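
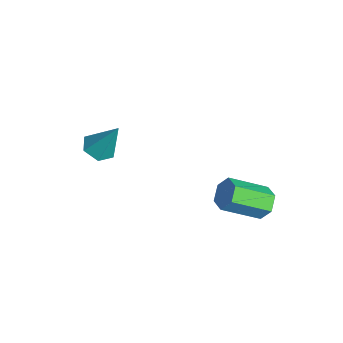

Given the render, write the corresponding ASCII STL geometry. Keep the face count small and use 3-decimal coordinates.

solid 
facet normal 0.018 0.850 -0.527
outer loop
vertex 3.199 1.353 -0.644
vertex 2.717 1.613 -0.241
vertex 3.373 1.697 -0.083
endloop
endfacet
facet normal 0.967 -0.150 -0.208
outer loop
vertex 3.199 1.353 -0.644
vertex 3.373 1.697 -0.083
vertex 3.166 -0.134 0.279
endloop
endfacet
facet normal 0.967 -0.150 -0.206
outer loop
vertex 3.166 -0.134 0.279
vertex 3.373 1.697 -0.083
vertex 3.339 0.21 0.839
endloop
endfacet
facet normal -0.020 -0.849 0.528
outer loop
vertex 3.166 -0.134 0.279
vertex 3.339 0.21 0.839
vertex 2.683 0.127 0.681
endloop
endfacet
facet normal 0.018 0.849 -0.527
outer loop
vertex 3.373 1.697 -0.083
vertex 2.717 1.613 -0.241
vertex 2.89 1.957 0.319
endloop
endfacet
facet normal 0.704 0.363 0.611
outer loop
vertex 3.373 1.697 -0.083
vertex 2.89 1.957 0.319
vertex 3.339 0.21 0.839
endloop
endfacet
facet normal 0.705 0.363 0.609
outer loop
vertex 3.339 0.21 0.839
vertex 2.89 1.957 0.319
vertex 2.857 0.471 1.242
endloop
endfacet
facet normal -0.019 -0.850 0.527
outer loop
vertex 3.339 0.21 0.839
vertex 2.857 0.471 1.242
vertex 2.683 0.127 0.681
endloop
endfacet
facet normal 0.020 0.849 -0.528
outer loop
vertex 2.89 1.957 0.319
vertex 2.717 1.613 -0.241
vertex 2.234 1.874 0.161
endloop
endfacet
facet normal -0.262 0.513 0.817
outer loop
vertex 2.89 1.957 0.319
vertex 2.234 1.874 0.161
vertex 2.857 0.471 1.242
endloop
endfacet
facet normal -0.263 0.513 0.817
outer loop
vertex 2.857 0.471 1.242
vertex 2.234 1.874 0.161
vertex 2.201 0.387 1.084
endloop
endfacet
facet normal -0.018 -0.850 0.527
outer loop
vertex 2.857 0.471 1.242
vertex 2.201 0.387 1.084
vertex 2.683 0.127 0.681
endloop
endfacet
facet normal 0.020 0.849 -0.528
outer loop
vertex 2.234 1.874 0.161
vertex 2.717 1.613 -0.241
vertex 2.061 1.53 -0.399
endloop
endfacet
facet normal -0.967 0.150 0.207
outer loop
vertex 2.234 1.874 0.161
vertex 2.061 1.53 -0.399
vertex 2.201 0.387 1.084
endloop
endfacet
facet normal -0.967 0.151 0.207
outer loop
vertex 2.201 0.387 1.084
vertex 2.061 1.53 -0.399
vertex 2.027 0.043 0.523
endloop
endfacet
facet normal -0.018 -0.850 0.527
outer loop
vertex 2.201 0.387 1.084
vertex 2.027 0.043 0.523
vertex 2.683 0.127 0.681
endloop
endfacet
facet normal 0.019 0.850 -0.527
outer loop
vertex 2.061 1.53 -0.399
vertex 2.717 1.613 -0.241
vertex 2.543 1.269 -0.802
endloop
endfacet
facet normal -0.705 -0.362 -0.609
outer loop
vertex 2.061 1.53 -0.399
vertex 2.543 1.269 -0.802
vertex 2.027 0.043 0.523
endloop
endfacet
facet normal -0.704 -0.364 -0.610
outer loop
vertex 2.027 0.043 0.523
vertex 2.543 1.269 -0.802
vertex 2.51 -0.217 0.121
endloop
endfacet
facet normal -0.018 -0.849 0.527
outer loop
vertex 2.027 0.043 0.523
vertex 2.51 -0.217 0.121
vertex 2.683 0.127 0.681
endloop
endfacet
facet normal 0.018 0.850 -0.527
outer loop
vertex 2.543 1.269 -0.802
vertex 2.717 1.613 -0.241
vertex 3.199 1.353 -0.644
endloop
endfacet
facet normal 0.263 -0.513 -0.817
outer loop
vertex 2.543 1.269 -0.802
vertex 3.199 1.353 -0.644
vertex 2.51 -0.217 0.121
endloop
endfacet
facet normal 0.262 -0.513 -0.817
outer loop
vertex 2.51 -0.217 0.121
vertex 3.199 1.353 -0.644
vertex 3.166 -0.134 0.279
endloop
endfacet
facet normal -0.020 -0.849 0.528
outer loop
vertex 2.51 -0.217 0.121
vertex 3.166 -0.134 0.279
vertex 2.683 0.127 0.681
endloop
endfacet
facet normal -0.280 -0.390 -0.877
outer loop
vertex -1.471 -3.101 -0.653
vertex -1.883 -3.569 -0.313
vertex -2.147 -2.939 -0.509
endloop
endfacet
facet normal 0.208 0.971 -0.118
outer loop
vertex -1.471 -3.101 -0.653
vertex -2.147 -2.939 -0.509
vertex -1.397 -2.891 1.213
endloop
endfacet
facet normal -0.279 -0.390 -0.878
outer loop
vertex -2.147 -2.939 -0.509
vertex -1.883 -3.569 -0.313
vertex -2.56 -3.407 -0.17
endloop
endfacet
facet normal -0.627 0.737 0.253
outer loop
vertex -2.147 -2.939 -0.509
vertex -2.56 -3.407 -0.17
vertex -1.397 -2.891 1.213
endloop
endfacet
facet normal -0.279 -0.390 -0.878
outer loop
vertex -2.56 -3.407 -0.17
vertex -1.883 -3.569 -0.313
vertex -2.296 -4.037 0.026
endloop
endfacet
facet normal -0.742 -0.105 0.663
outer loop
vertex -2.56 -3.407 -0.17
vertex -2.296 -4.037 0.026
vertex -1.397 -2.891 1.213
endloop
endfacet
facet normal -0.280 -0.389 -0.878
outer loop
vertex -2.296 -4.037 0.026
vertex -1.883 -3.569 -0.313
vertex -1.62 -4.199 -0.118
endloop
endfacet
facet normal -0.021 -0.711 0.703
outer loop
vertex -2.296 -4.037 0.026
vertex -1.62 -4.199 -0.118
vertex -1.397 -2.891 1.213
endloop
endfacet
facet normal -0.280 -0.389 -0.878
outer loop
vertex -1.62 -4.199 -0.118
vertex -1.883 -3.569 -0.313
vertex -1.207 -3.731 -0.457
endloop
endfacet
facet normal 0.814 -0.477 0.333
outer loop
vertex -1.62 -4.199 -0.118
vertex -1.207 -3.731 -0.457
vertex -1.397 -2.891 1.213
endloop
endfacet
facet normal -0.280 -0.390 -0.877
outer loop
vertex -1.207 -3.731 -0.457
vertex -1.883 -3.569 -0.313
vertex -1.471 -3.101 -0.653
endloop
endfacet
facet normal 0.928 0.365 -0.078
outer loop
vertex -1.207 -3.731 -0.457
vertex -1.471 -3.101 -0.653
vertex -1.397 -2.891 1.213
endloop
endfacet

endsolid


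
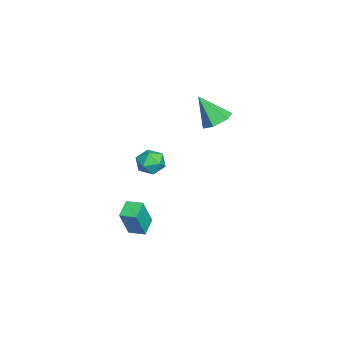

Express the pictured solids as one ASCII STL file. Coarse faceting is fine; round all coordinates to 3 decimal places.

solid 
facet normal 0.206 0.534 -0.820
outer loop
vertex -0.853 2.8 3.269
vertex -1.415 2.241 2.764
vertex -1.764 3.01 3.177
endloop
endfacet
facet normal 0.043 0.553 0.832
outer loop
vertex -0.853 2.8 3.269
vertex -1.764 3.01 3.177
vertex -1.825 1.179 4.396
endloop
endfacet
facet normal 0.206 0.534 -0.820
outer loop
vertex -1.764 3.01 3.177
vertex -1.415 2.241 2.764
vertex -2.327 2.451 2.672
endloop
endfacet
facet normal -0.794 0.355 0.493
outer loop
vertex -1.764 3.01 3.177
vertex -2.327 2.451 2.672
vertex -1.825 1.179 4.396
endloop
endfacet
facet normal 0.206 0.534 -0.820
outer loop
vertex -2.327 2.451 2.672
vertex -1.415 2.241 2.764
vertex -1.978 1.682 2.259
endloop
endfacet
facet normal -0.916 -0.400 -0.029
outer loop
vertex -2.327 2.451 2.672
vertex -1.978 1.682 2.259
vertex -1.825 1.179 4.396
endloop
endfacet
facet normal 0.206 0.534 -0.820
outer loop
vertex -1.978 1.682 2.259
vertex -1.415 2.241 2.764
vertex -1.066 1.472 2.351
endloop
endfacet
facet normal -0.199 -0.957 -0.211
outer loop
vertex -1.978 1.682 2.259
vertex -1.066 1.472 2.351
vertex -1.825 1.179 4.396
endloop
endfacet
facet normal 0.206 0.534 -0.820
outer loop
vertex -1.066 1.472 2.351
vertex -1.415 2.241 2.764
vertex -0.504 2.031 2.856
endloop
endfacet
facet normal 0.639 -0.758 0.128
outer loop
vertex -1.066 1.472 2.351
vertex -0.504 2.031 2.856
vertex -1.825 1.179 4.396
endloop
endfacet
facet normal 0.206 0.534 -0.820
outer loop
vertex -0.504 2.031 2.856
vertex -1.415 2.241 2.764
vertex -0.853 2.8 3.269
endloop
endfacet
facet normal 0.760 -0.004 0.650
outer loop
vertex -0.504 2.031 2.856
vertex -0.853 2.8 3.269
vertex -1.825 1.179 4.396
endloop
endfacet
facet normal -0.885 0.260 0.387
outer loop
vertex 0.845 -2.561 -2.34
vertex 1.163 -1.629 -2.238
vertex 0.17 -2.129 -4.173
endloop
endfacet
facet normal -0.322 -0.941 -0.103
outer loop
vertex 1.197 -2.431 -4.622
vertex 0.845 -2.561 -2.34
vertex 0.17 -2.129 -4.173
endloop
endfacet
facet normal -0.885 0.261 0.387
outer loop
vertex 0.17 -2.129 -4.173
vertex 1.163 -1.629 -2.238
vertex 0.489 -1.198 -4.071
endloop
endfacet
facet normal -0.337 0.216 -0.916
outer loop
vertex 0.489 -1.198 -4.071
vertex 1.197 -2.431 -4.622
vertex 0.17 -2.129 -4.173
endloop
endfacet
facet normal 0.337 -0.215 0.916
outer loop
vertex 0.845 -2.561 -2.34
vertex 2.19 -1.931 -2.687
vertex 1.163 -1.629 -2.238
endloop
endfacet
facet normal -0.321 -0.941 -0.103
outer loop
vertex 1.871 -2.862 -2.789
vertex 0.845 -2.561 -2.34
vertex 1.197 -2.431 -4.622
endloop
endfacet
facet normal 0.338 -0.216 0.916
outer loop
vertex 1.871 -2.862 -2.789
vertex 2.19 -1.931 -2.687
vertex 0.845 -2.561 -2.34
endloop
endfacet
facet normal 0.322 0.941 0.103
outer loop
vertex 1.163 -1.629 -2.238
vertex 2.19 -1.931 -2.687
vertex 0.489 -1.198 -4.071
endloop
endfacet
facet normal -0.338 0.216 -0.916
outer loop
vertex 1.515 -1.499 -4.52
vertex 1.197 -2.431 -4.622
vertex 0.489 -1.198 -4.071
endloop
endfacet
facet normal 0.321 0.941 0.103
outer loop
vertex 0.489 -1.198 -4.071
vertex 2.19 -1.931 -2.687
vertex 1.515 -1.499 -4.52
endloop
endfacet
facet normal 0.885 -0.260 -0.386
outer loop
vertex 1.515 -1.499 -4.52
vertex 1.871 -2.862 -2.789
vertex 1.197 -2.431 -4.622
endloop
endfacet
facet normal 0.884 -0.261 -0.387
outer loop
vertex 2.19 -1.931 -2.687
vertex 1.871 -2.862 -2.789
vertex 1.515 -1.499 -4.52
endloop
endfacet
facet normal -0.491 0.870 0.036
outer loop
vertex -0.438 -0.511 -0.331
vertex -1.217 -0.958 -0.157
vertex -0.683 -0.685 0.533
endloop
endfacet
facet normal 0.187 0.951 0.245
outer loop
vertex -0.438 -0.511 -0.331
vertex -0.683 -0.685 0.533
vertex 0.188 -0.79 0.274
endloop
endfacet
facet normal 0.609 0.738 -0.290
outer loop
vertex -0.438 -0.511 -0.331
vertex 0.188 -0.79 0.274
vertex 0.192 -1.127 -0.576
endloop
endfacet
facet normal 0.191 0.525 -0.829
outer loop
vertex -0.438 -0.511 -0.331
vertex 0.192 -1.127 -0.576
vertex -0.677 -1.231 -0.842
endloop
endfacet
facet normal -0.488 0.607 -0.627
outer loop
vertex -0.438 -0.511 -0.331
vertex -0.677 -1.231 -0.842
vertex -1.217 -0.958 -0.157
endloop
endfacet
facet normal 0.301 0.519 0.800
outer loop
vertex 0.188 -0.79 0.274
vertex -0.683 -0.685 0.533
vertex -0.203 -1.409 0.822
endloop
endfacet
facet normal -0.797 0.387 0.464
outer loop
vertex -0.683 -0.685 0.533
vertex -1.217 -0.958 -0.157
vertex -1.072 -1.513 0.556
endloop
endfacet
facet normal -0.792 -0.039 -0.609
outer loop
vertex -1.217 -0.958 -0.157
vertex -0.677 -1.231 -0.842
vertex -1.068 -1.85 -0.294
endloop
endfacet
facet normal 0.307 -0.170 -0.936
outer loop
vertex -0.677 -1.231 -0.842
vertex 0.192 -1.127 -0.576
vertex -0.197 -1.955 -0.553
endloop
endfacet
facet normal 0.983 0.174 -0.064
outer loop
vertex 0.192 -1.127 -0.576
vertex 0.188 -0.79 0.274
vertex 0.337 -1.682 0.137
endloop
endfacet
facet normal -0.191 -0.525 0.829
outer loop
vertex -0.442 -2.129 0.311
vertex -0.203 -1.409 0.822
vertex -1.072 -1.513 0.556
endloop
endfacet
facet normal -0.609 -0.738 0.290
outer loop
vertex -0.442 -2.129 0.311
vertex -1.072 -1.513 0.556
vertex -1.068 -1.85 -0.294
endloop
endfacet
facet normal -0.187 -0.951 -0.245
outer loop
vertex -0.442 -2.129 0.311
vertex -1.068 -1.85 -0.294
vertex -0.197 -1.955 -0.553
endloop
endfacet
facet normal 0.491 -0.870 -0.036
outer loop
vertex -0.442 -2.129 0.311
vertex -0.197 -1.955 -0.553
vertex 0.337 -1.682 0.137
endloop
endfacet
facet normal 0.488 -0.607 0.627
outer loop
vertex -0.442 -2.129 0.311
vertex 0.337 -1.682 0.137
vertex -0.203 -1.409 0.822
endloop
endfacet
facet normal -0.307 0.170 0.936
outer loop
vertex -1.072 -1.513 0.556
vertex -0.203 -1.409 0.822
vertex -0.683 -0.685 0.533
endloop
endfacet
facet normal -0.983 -0.174 0.064
outer loop
vertex -1.068 -1.85 -0.294
vertex -1.072 -1.513 0.556
vertex -1.217 -0.958 -0.157
endloop
endfacet
facet normal -0.301 -0.519 -0.800
outer loop
vertex -0.197 -1.955 -0.553
vertex -1.068 -1.85 -0.294
vertex -0.677 -1.231 -0.842
endloop
endfacet
facet normal 0.797 -0.387 -0.464
outer loop
vertex 0.337 -1.682 0.137
vertex -0.197 -1.955 -0.553
vertex 0.192 -1.127 -0.576
endloop
endfacet
facet normal 0.792 0.039 0.609
outer loop
vertex -0.203 -1.409 0.822
vertex 0.337 -1.682 0.137
vertex 0.188 -0.79 0.274
endloop
endfacet

endsolid


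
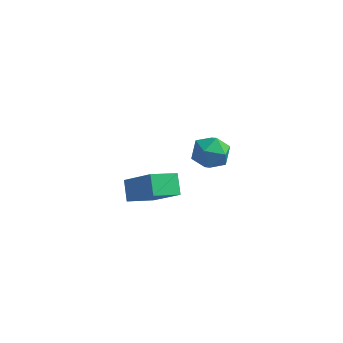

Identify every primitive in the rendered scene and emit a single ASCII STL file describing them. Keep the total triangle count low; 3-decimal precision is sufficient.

solid 
facet normal -0.807 0.555 0.202
outer loop
vertex -3.649 3.745 -4.317
vertex -3.582 3.466 -3.284
vertex -3.07 4.339 -3.637
endloop
endfacet
facet normal -0.442 0.827 -0.347
outer loop
vertex -3.649 3.745 -4.317
vertex -3.07 4.339 -3.637
vertex -2.694 4.128 -4.619
endloop
endfacet
facet normal -0.402 0.328 -0.855
outer loop
vertex -3.649 3.745 -4.317
vertex -2.694 4.128 -4.619
vertex -2.974 3.124 -4.873
endloop
endfacet
facet normal -0.743 -0.253 -0.619
outer loop
vertex -3.649 3.745 -4.317
vertex -2.974 3.124 -4.873
vertex -3.523 2.715 -4.047
endloop
endfacet
facet normal -0.993 -0.113 0.034
outer loop
vertex -3.649 3.745 -4.317
vertex -3.523 2.715 -4.047
vertex -3.582 3.466 -3.284
endloop
endfacet
facet normal 0.222 0.967 -0.123
outer loop
vertex -2.694 4.128 -4.619
vertex -3.07 4.339 -3.637
vertex -2.037 4.085 -3.773
endloop
endfacet
facet normal -0.370 0.527 0.765
outer loop
vertex -3.07 4.339 -3.637
vertex -3.582 3.466 -3.284
vertex -2.586 3.676 -2.947
endloop
endfacet
facet normal -0.671 -0.554 0.493
outer loop
vertex -3.582 3.466 -3.284
vertex -3.523 2.715 -4.047
vertex -2.866 2.672 -3.201
endloop
endfacet
facet normal -0.266 -0.782 -0.564
outer loop
vertex -3.523 2.715 -4.047
vertex -2.974 3.124 -4.873
vertex -2.49 2.461 -4.183
endloop
endfacet
facet normal 0.286 0.159 -0.945
outer loop
vertex -2.974 3.124 -4.873
vertex -2.694 4.128 -4.619
vertex -1.978 3.334 -4.536
endloop
endfacet
facet normal 0.743 0.253 0.619
outer loop
vertex -1.911 3.055 -3.503
vertex -2.037 4.085 -3.773
vertex -2.586 3.676 -2.947
endloop
endfacet
facet normal 0.402 -0.328 0.855
outer loop
vertex -1.911 3.055 -3.503
vertex -2.586 3.676 -2.947
vertex -2.866 2.672 -3.201
endloop
endfacet
facet normal 0.442 -0.827 0.347
outer loop
vertex -1.911 3.055 -3.503
vertex -2.866 2.672 -3.201
vertex -2.49 2.461 -4.183
endloop
endfacet
facet normal 0.807 -0.555 -0.202
outer loop
vertex -1.911 3.055 -3.503
vertex -2.49 2.461 -4.183
vertex -1.978 3.334 -4.536
endloop
endfacet
facet normal 0.993 0.113 -0.034
outer loop
vertex -1.911 3.055 -3.503
vertex -1.978 3.334 -4.536
vertex -2.037 4.085 -3.773
endloop
endfacet
facet normal 0.266 0.782 0.564
outer loop
vertex -2.586 3.676 -2.947
vertex -2.037 4.085 -3.773
vertex -3.07 4.339 -3.637
endloop
endfacet
facet normal -0.286 -0.159 0.945
outer loop
vertex -2.866 2.672 -3.201
vertex -2.586 3.676 -2.947
vertex -3.582 3.466 -3.284
endloop
endfacet
facet normal -0.222 -0.967 0.123
outer loop
vertex -2.49 2.461 -4.183
vertex -2.866 2.672 -3.201
vertex -3.523 2.715 -4.047
endloop
endfacet
facet normal 0.370 -0.527 -0.765
outer loop
vertex -1.978 3.334 -4.536
vertex -2.49 2.461 -4.183
vertex -2.974 3.124 -4.873
endloop
endfacet
facet normal 0.671 0.554 -0.493
outer loop
vertex -2.037 4.085 -3.773
vertex -1.978 3.334 -4.536
vertex -2.694 4.128 -4.619
endloop
endfacet
facet normal -0.718 0.231 -0.657
outer loop
vertex -4.5 -3.032 -2.561
vertex -4.941 -2.265 -1.81
vertex -3.619 -1.952 -3.144
endloop
endfacet
facet normal 0.381 -0.660 -0.648
outer loop
vertex -2.119 -2.435 -1.77
vertex -4.5 -3.032 -2.561
vertex -3.619 -1.952 -3.144
endloop
endfacet
facet normal -0.718 0.231 -0.657
outer loop
vertex -3.619 -1.952 -3.144
vertex -4.941 -2.265 -1.81
vertex -4.06 -1.186 -2.393
endloop
endfacet
facet normal 0.584 0.714 -0.386
outer loop
vertex -4.06 -1.186 -2.393
vertex -2.119 -2.435 -1.77
vertex -3.619 -1.952 -3.144
endloop
endfacet
facet normal -0.584 -0.714 0.386
outer loop
vertex -4.5 -3.032 -2.561
vertex -3.441 -2.748 -0.436
vertex -4.941 -2.265 -1.81
endloop
endfacet
facet normal 0.381 -0.660 -0.647
outer loop
vertex -3.0 -3.514 -1.187
vertex -4.5 -3.032 -2.561
vertex -2.119 -2.435 -1.77
endloop
endfacet
facet normal -0.583 -0.715 0.386
outer loop
vertex -3.0 -3.514 -1.187
vertex -3.441 -2.748 -0.436
vertex -4.5 -3.032 -2.561
endloop
endfacet
facet normal -0.380 0.660 0.647
outer loop
vertex -4.941 -2.265 -1.81
vertex -3.441 -2.748 -0.436
vertex -4.06 -1.186 -2.393
endloop
endfacet
facet normal 0.584 0.714 -0.387
outer loop
vertex -2.56 -1.668 -1.019
vertex -2.119 -2.435 -1.77
vertex -4.06 -1.186 -2.393
endloop
endfacet
facet normal -0.381 0.660 0.647
outer loop
vertex -4.06 -1.186 -2.393
vertex -3.441 -2.748 -0.436
vertex -2.56 -1.668 -1.019
endloop
endfacet
facet normal 0.718 -0.231 0.657
outer loop
vertex -2.56 -1.668 -1.019
vertex -3.0 -3.514 -1.187
vertex -2.119 -2.435 -1.77
endloop
endfacet
facet normal 0.718 -0.231 0.657
outer loop
vertex -3.441 -2.748 -0.436
vertex -3.0 -3.514 -1.187
vertex -2.56 -1.668 -1.019
endloop
endfacet

endsolid


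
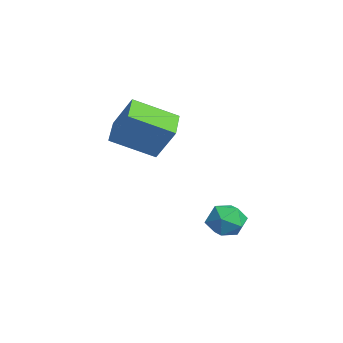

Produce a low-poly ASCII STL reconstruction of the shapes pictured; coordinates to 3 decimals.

solid 
facet normal -0.203 0.168 0.965
outer loop
vertex 3.492 -0.359 -1.676
vertex 3.809 -0.976 -1.502
vertex 4.191 -0.372 -1.527
endloop
endfacet
facet normal -0.116 0.782 0.612
outer loop
vertex 3.492 -0.359 -1.676
vertex 4.191 -0.372 -1.527
vertex 3.95 0.02 -2.074
endloop
endfacet
facet normal -0.592 0.802 0.082
outer loop
vertex 3.492 -0.359 -1.676
vertex 3.95 0.02 -2.074
vertex 3.418 -0.341 -2.387
endloop
endfacet
facet normal -0.974 0.199 0.106
outer loop
vertex 3.492 -0.359 -1.676
vertex 3.418 -0.341 -2.387
vertex 3.331 -0.957 -2.034
endloop
endfacet
facet normal -0.733 -0.193 0.652
outer loop
vertex 3.492 -0.359 -1.676
vertex 3.331 -0.957 -2.034
vertex 3.809 -0.976 -1.502
endloop
endfacet
facet normal 0.537 0.780 0.322
outer loop
vertex 3.95 0.02 -2.074
vertex 4.191 -0.372 -1.527
vertex 4.549 -0.363 -2.146
endloop
endfacet
facet normal 0.397 -0.214 0.893
outer loop
vertex 4.191 -0.372 -1.527
vertex 3.809 -0.976 -1.502
vertex 4.462 -0.979 -1.793
endloop
endfacet
facet normal -0.463 -0.797 0.388
outer loop
vertex 3.809 -0.976 -1.502
vertex 3.331 -0.957 -2.034
vertex 3.93 -1.34 -2.106
endloop
endfacet
facet normal -0.853 -0.164 -0.496
outer loop
vertex 3.331 -0.957 -2.034
vertex 3.418 -0.341 -2.387
vertex 3.689 -0.948 -2.653
endloop
endfacet
facet normal -0.235 0.811 -0.536
outer loop
vertex 3.418 -0.341 -2.387
vertex 3.95 0.02 -2.074
vertex 4.071 -0.344 -2.678
endloop
endfacet
facet normal 0.974 -0.199 -0.106
outer loop
vertex 4.388 -0.961 -2.504
vertex 4.549 -0.363 -2.146
vertex 4.462 -0.979 -1.793
endloop
endfacet
facet normal 0.592 -0.802 -0.082
outer loop
vertex 4.388 -0.961 -2.504
vertex 4.462 -0.979 -1.793
vertex 3.93 -1.34 -2.106
endloop
endfacet
facet normal 0.116 -0.782 -0.612
outer loop
vertex 4.388 -0.961 -2.504
vertex 3.93 -1.34 -2.106
vertex 3.689 -0.948 -2.653
endloop
endfacet
facet normal 0.203 -0.168 -0.965
outer loop
vertex 4.388 -0.961 -2.504
vertex 3.689 -0.948 -2.653
vertex 4.071 -0.344 -2.678
endloop
endfacet
facet normal 0.733 0.193 -0.652
outer loop
vertex 4.388 -0.961 -2.504
vertex 4.071 -0.344 -2.678
vertex 4.549 -0.363 -2.146
endloop
endfacet
facet normal 0.853 0.164 0.496
outer loop
vertex 4.462 -0.979 -1.793
vertex 4.549 -0.363 -2.146
vertex 4.191 -0.372 -1.527
endloop
endfacet
facet normal 0.235 -0.811 0.536
outer loop
vertex 3.93 -1.34 -2.106
vertex 4.462 -0.979 -1.793
vertex 3.809 -0.976 -1.502
endloop
endfacet
facet normal -0.537 -0.780 -0.322
outer loop
vertex 3.689 -0.948 -2.653
vertex 3.93 -1.34 -2.106
vertex 3.331 -0.957 -2.034
endloop
endfacet
facet normal -0.397 0.214 -0.893
outer loop
vertex 4.071 -0.344 -2.678
vertex 3.689 -0.948 -2.653
vertex 3.418 -0.341 -2.387
endloop
endfacet
facet normal 0.463 0.797 -0.388
outer loop
vertex 4.549 -0.363 -2.146
vertex 4.071 -0.344 -2.678
vertex 3.95 0.02 -2.074
endloop
endfacet
facet normal -0.416 -0.343 -0.842
outer loop
vertex 2.135 -3.853 0.931
vertex 1.104 -3.445 1.274
vertex 2.45 -2.442 0.2
endloop
endfacet
facet normal 0.888 -0.351 -0.296
outer loop
vertex 3.016 -1.975 1.346
vertex 2.135 -3.853 0.931
vertex 2.45 -2.442 0.2
endloop
endfacet
facet normal -0.416 -0.343 -0.842
outer loop
vertex 2.45 -2.442 0.2
vertex 1.104 -3.445 1.274
vertex 1.419 -2.034 0.543
endloop
endfacet
facet normal 0.195 0.871 -0.451
outer loop
vertex 1.419 -2.034 0.543
vertex 3.016 -1.975 1.346
vertex 2.45 -2.442 0.2
endloop
endfacet
facet normal -0.195 -0.871 0.451
outer loop
vertex 2.135 -3.853 0.931
vertex 1.67 -2.978 2.42
vertex 1.104 -3.445 1.274
endloop
endfacet
facet normal 0.888 -0.351 -0.296
outer loop
vertex 2.701 -3.386 2.077
vertex 2.135 -3.853 0.931
vertex 3.016 -1.975 1.346
endloop
endfacet
facet normal -0.195 -0.871 0.451
outer loop
vertex 2.701 -3.386 2.077
vertex 1.67 -2.978 2.42
vertex 2.135 -3.853 0.931
endloop
endfacet
facet normal -0.888 0.351 0.296
outer loop
vertex 1.104 -3.445 1.274
vertex 1.67 -2.978 2.42
vertex 1.419 -2.034 0.543
endloop
endfacet
facet normal 0.195 0.871 -0.451
outer loop
vertex 1.985 -1.567 1.689
vertex 3.016 -1.975 1.346
vertex 1.419 -2.034 0.543
endloop
endfacet
facet normal -0.888 0.351 0.296
outer loop
vertex 1.419 -2.034 0.543
vertex 1.67 -2.978 2.42
vertex 1.985 -1.567 1.689
endloop
endfacet
facet normal 0.416 0.343 0.842
outer loop
vertex 1.985 -1.567 1.689
vertex 2.701 -3.386 2.077
vertex 3.016 -1.975 1.346
endloop
endfacet
facet normal 0.416 0.343 0.842
outer loop
vertex 1.67 -2.978 2.42
vertex 2.701 -3.386 2.077
vertex 1.985 -1.567 1.689
endloop
endfacet

endsolid


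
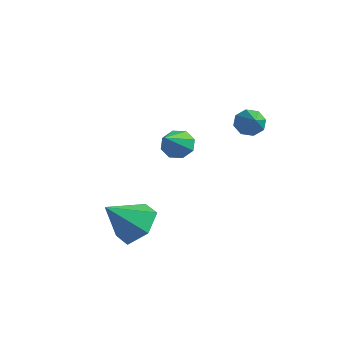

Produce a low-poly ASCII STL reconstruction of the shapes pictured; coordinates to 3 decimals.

solid 
facet normal 0.412 0.582 -0.701
outer loop
vertex 0.23 -2.922 -1.52
vertex -0.613 -2.482 -1.65
vertex 0.01 -2.143 -1.002
endloop
endfacet
facet normal 0.581 -0.331 0.744
outer loop
vertex 0.23 -2.922 -1.52
vertex 0.01 -2.143 -1.002
vertex -1.247 -3.378 -0.57
endloop
endfacet
facet normal 0.413 0.582 -0.701
outer loop
vertex 0.01 -2.143 -1.002
vertex -0.613 -2.482 -1.65
vertex -0.833 -1.703 -1.133
endloop
endfacet
facet normal 0.017 0.315 0.949
outer loop
vertex 0.01 -2.143 -1.002
vertex -0.833 -1.703 -1.133
vertex -1.247 -3.378 -0.57
endloop
endfacet
facet normal 0.412 0.582 -0.701
outer loop
vertex -0.833 -1.703 -1.133
vertex -0.613 -2.482 -1.65
vertex -1.456 -2.042 -1.78
endloop
endfacet
facet normal -0.759 0.368 0.538
outer loop
vertex -0.833 -1.703 -1.133
vertex -1.456 -2.042 -1.78
vertex -1.247 -3.378 -0.57
endloop
endfacet
facet normal 0.412 0.582 -0.701
outer loop
vertex -1.456 -2.042 -1.78
vertex -0.613 -2.482 -1.65
vertex -1.236 -2.82 -2.297
endloop
endfacet
facet normal -0.972 -0.223 -0.078
outer loop
vertex -1.456 -2.042 -1.78
vertex -1.236 -2.82 -2.297
vertex -1.247 -3.378 -0.57
endloop
endfacet
facet normal 0.412 0.582 -0.701
outer loop
vertex -1.236 -2.82 -2.297
vertex -0.613 -2.482 -1.65
vertex -0.393 -3.26 -2.167
endloop
endfacet
facet normal -0.409 -0.867 -0.283
outer loop
vertex -1.236 -2.82 -2.297
vertex -0.393 -3.26 -2.167
vertex -1.247 -3.378 -0.57
endloop
endfacet
facet normal 0.412 0.582 -0.701
outer loop
vertex -0.393 -3.26 -2.167
vertex -0.613 -2.482 -1.65
vertex 0.23 -2.922 -1.52
endloop
endfacet
facet normal 0.367 -0.921 0.128
outer loop
vertex -0.393 -3.26 -2.167
vertex 0.23 -2.922 -1.52
vertex -1.247 -3.378 -0.57
endloop
endfacet
facet normal -0.214 0.746 -0.631
outer loop
vertex -1.775 1.678 -0.83
vertex -2.192 1.933 -0.387
vertex -1.549 2.006 -0.519
endloop
endfacet
facet normal 0.890 -0.394 -0.231
outer loop
vertex -1.775 1.678 -0.83
vertex -1.549 2.006 -0.519
vertex -1.828 0.667 0.687
endloop
endfacet
facet normal -0.214 0.745 -0.632
outer loop
vertex -1.549 2.006 -0.519
vertex -2.192 1.933 -0.387
vertex -1.7 2.292 -0.131
endloop
endfacet
facet normal 0.948 0.081 0.309
outer loop
vertex -1.549 2.006 -0.519
vertex -1.7 2.292 -0.131
vertex -1.828 0.667 0.687
endloop
endfacet
facet normal -0.215 0.745 -0.632
outer loop
vertex -1.7 2.292 -0.131
vertex -2.192 1.933 -0.387
vertex -2.139 2.368 0.108
endloop
endfacet
facet normal 0.493 0.360 0.792
outer loop
vertex -1.7 2.292 -0.131
vertex -2.139 2.368 0.108
vertex -1.828 0.667 0.687
endloop
endfacet
facet normal -0.214 0.745 -0.632
outer loop
vertex -2.139 2.368 0.108
vertex -2.192 1.933 -0.387
vertex -2.609 2.189 0.056
endloop
endfacet
facet normal -0.210 0.280 0.937
outer loop
vertex -2.139 2.368 0.108
vertex -2.609 2.189 0.056
vertex -1.828 0.667 0.687
endloop
endfacet
facet normal -0.213 0.745 -0.632
outer loop
vertex -2.609 2.189 0.056
vertex -2.192 1.933 -0.387
vertex -2.834 1.861 -0.255
endloop
endfacet
facet normal -0.746 -0.111 0.657
outer loop
vertex -2.609 2.189 0.056
vertex -2.834 1.861 -0.255
vertex -1.828 0.667 0.687
endloop
endfacet
facet normal -0.213 0.745 -0.632
outer loop
vertex -2.834 1.861 -0.255
vertex -2.192 1.933 -0.387
vertex -2.684 1.575 -0.643
endloop
endfacet
facet normal -0.804 -0.583 0.119
outer loop
vertex -2.834 1.861 -0.255
vertex -2.684 1.575 -0.643
vertex -1.828 0.667 0.687
endloop
endfacet
facet normal -0.214 0.745 -0.632
outer loop
vertex -2.684 1.575 -0.643
vertex -2.192 1.933 -0.387
vertex -2.245 1.499 -0.881
endloop
endfacet
facet normal -0.348 -0.863 -0.366
outer loop
vertex -2.684 1.575 -0.643
vertex -2.245 1.499 -0.881
vertex -1.828 0.667 0.687
endloop
endfacet
facet normal -0.215 0.745 -0.631
outer loop
vertex -2.245 1.499 -0.881
vertex -2.192 1.933 -0.387
vertex -1.775 1.678 -0.83
endloop
endfacet
facet normal 0.354 -0.784 -0.510
outer loop
vertex -2.245 1.499 -0.881
vertex -1.775 1.678 -0.83
vertex -1.828 0.667 0.687
endloop
endfacet
facet normal -0.568 0.610 -0.552
outer loop
vertex 1.469 2.117 2.084
vertex 1.085 1.689 2.006
vertex 1.155 2.11 2.399
endloop
endfacet
facet normal 0.584 0.552 0.595
outer loop
vertex 1.469 2.117 2.084
vertex 1.155 2.11 2.399
vertex 1.975 0.731 2.874
endloop
endfacet
facet normal -0.567 0.610 -0.553
outer loop
vertex 1.155 2.11 2.399
vertex 1.085 1.689 2.006
vertex 0.801 1.857 2.483
endloop
endfacet
facet normal -0.006 0.323 0.947
outer loop
vertex 1.155 2.11 2.399
vertex 0.801 1.857 2.483
vertex 1.975 0.731 2.874
endloop
endfacet
facet normal -0.566 0.612 -0.553
outer loop
vertex 0.801 1.857 2.483
vertex 1.085 1.689 2.006
vertex 0.612 1.506 2.288
endloop
endfacet
facet normal -0.485 -0.211 0.849
outer loop
vertex 0.801 1.857 2.483
vertex 0.612 1.506 2.288
vertex 1.975 0.731 2.874
endloop
endfacet
facet normal -0.566 0.610 -0.554
outer loop
vertex 0.612 1.506 2.288
vertex 1.085 1.689 2.006
vertex 0.701 1.262 1.928
endloop
endfacet
facet normal -0.573 -0.737 0.358
outer loop
vertex 0.612 1.506 2.288
vertex 0.701 1.262 1.928
vertex 1.975 0.731 2.874
endloop
endfacet
facet normal -0.567 0.611 -0.553
outer loop
vertex 0.701 1.262 1.928
vertex 1.085 1.689 2.006
vertex 1.014 1.268 1.614
endloop
endfacet
facet normal -0.219 -0.947 -0.236
outer loop
vertex 0.701 1.262 1.928
vertex 1.014 1.268 1.614
vertex 1.975 0.731 2.874
endloop
endfacet
facet normal -0.567 0.610 -0.553
outer loop
vertex 1.014 1.268 1.614
vertex 1.085 1.689 2.006
vertex 1.369 1.521 1.529
endloop
endfacet
facet normal 0.371 -0.718 -0.589
outer loop
vertex 1.014 1.268 1.614
vertex 1.369 1.521 1.529
vertex 1.975 0.731 2.874
endloop
endfacet
facet normal -0.568 0.610 -0.553
outer loop
vertex 1.369 1.521 1.529
vertex 1.085 1.689 2.006
vertex 1.557 1.873 1.724
endloop
endfacet
facet normal 0.852 -0.183 -0.491
outer loop
vertex 1.369 1.521 1.529
vertex 1.557 1.873 1.724
vertex 1.975 0.731 2.874
endloop
endfacet
facet normal -0.568 0.610 -0.552
outer loop
vertex 1.557 1.873 1.724
vertex 1.085 1.689 2.006
vertex 1.469 2.117 2.084
endloop
endfacet
facet normal 0.940 0.342 -0.002
outer loop
vertex 1.557 1.873 1.724
vertex 1.469 2.117 2.084
vertex 1.975 0.731 2.874
endloop
endfacet

endsolid


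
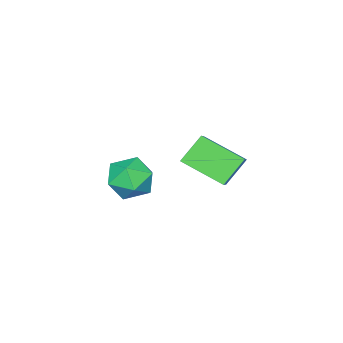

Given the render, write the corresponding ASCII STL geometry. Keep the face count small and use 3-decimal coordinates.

solid 
facet normal -0.688 0.162 0.708
outer loop
vertex -0.369 2.57 0.512
vertex 0.917 3.426 1.566
vertex -0.813 4.24 -0.302
endloop
endfacet
facet normal -0.688 -0.458 -0.563
outer loop
vertex 0.143 4.014 -1.286
vertex -0.369 2.57 0.512
vertex -0.813 4.24 -0.302
endloop
endfacet
facet normal -0.688 0.163 0.708
outer loop
vertex -0.813 4.24 -0.302
vertex 0.917 3.426 1.566
vertex 0.473 5.096 0.751
endloop
endfacet
facet normal -0.232 0.874 -0.427
outer loop
vertex 0.473 5.096 0.751
vertex 0.143 4.014 -1.286
vertex -0.813 4.24 -0.302
endloop
endfacet
facet normal 0.232 -0.874 0.426
outer loop
vertex -0.369 2.57 0.512
vertex 1.873 3.2 0.582
vertex 0.917 3.426 1.566
endloop
endfacet
facet normal -0.688 -0.458 -0.564
outer loop
vertex 0.587 2.344 -0.471
vertex -0.369 2.57 0.512
vertex 0.143 4.014 -1.286
endloop
endfacet
facet normal 0.232 -0.874 0.427
outer loop
vertex 0.587 2.344 -0.471
vertex 1.873 3.2 0.582
vertex -0.369 2.57 0.512
endloop
endfacet
facet normal 0.688 0.458 0.563
outer loop
vertex 0.917 3.426 1.566
vertex 1.873 3.2 0.582
vertex 0.473 5.096 0.751
endloop
endfacet
facet normal -0.232 0.874 -0.427
outer loop
vertex 1.429 4.87 -0.232
vertex 0.143 4.014 -1.286
vertex 0.473 5.096 0.751
endloop
endfacet
facet normal 0.688 0.458 0.564
outer loop
vertex 0.473 5.096 0.751
vertex 1.873 3.2 0.582
vertex 1.429 4.87 -0.232
endloop
endfacet
facet normal 0.688 -0.162 -0.707
outer loop
vertex 1.429 4.87 -0.232
vertex 0.587 2.344 -0.471
vertex 0.143 4.014 -1.286
endloop
endfacet
facet normal 0.688 -0.162 -0.708
outer loop
vertex 1.873 3.2 0.582
vertex 0.587 2.344 -0.471
vertex 1.429 4.87 -0.232
endloop
endfacet
facet normal -0.757 0.407 0.512
outer loop
vertex 0.226 0.496 -2.14
vertex -0.492 -0.112 -2.718
vertex -0.067 -0.505 -1.778
endloop
endfacet
facet normal -0.164 0.378 0.911
outer loop
vertex 0.226 0.496 -2.14
vertex -0.067 -0.505 -1.778
vertex 0.988 -0.185 -1.721
endloop
endfacet
facet normal 0.348 0.742 0.573
outer loop
vertex 0.226 0.496 -2.14
vertex 0.988 -0.185 -1.721
vertex 1.215 0.407 -2.625
endloop
endfacet
facet normal 0.073 0.997 -0.035
outer loop
vertex 0.226 0.496 -2.14
vertex 1.215 0.407 -2.625
vertex 0.3 0.452 -3.241
endloop
endfacet
facet normal -0.610 0.789 -0.073
outer loop
vertex 0.226 0.496 -2.14
vertex 0.3 0.452 -3.241
vertex -0.492 -0.112 -2.718
endloop
endfacet
facet normal 0.041 -0.305 0.952
outer loop
vertex 0.988 -0.185 -1.721
vertex -0.067 -0.505 -1.778
vertex 0.74 -1.212 -2.039
endloop
endfacet
facet normal -0.916 -0.257 0.307
outer loop
vertex -0.067 -0.505 -1.778
vertex -0.492 -0.112 -2.718
vertex -0.175 -1.167 -2.655
endloop
endfacet
facet normal -0.679 0.362 -0.639
outer loop
vertex -0.492 -0.112 -2.718
vertex 0.3 0.452 -3.241
vertex 0.052 -0.575 -3.559
endloop
endfacet
facet normal 0.424 0.697 -0.578
outer loop
vertex 0.3 0.452 -3.241
vertex 1.215 0.407 -2.625
vertex 1.107 -0.255 -3.502
endloop
endfacet
facet normal 0.869 0.285 0.405
outer loop
vertex 1.215 0.407 -2.625
vertex 0.988 -0.185 -1.721
vertex 1.532 -0.648 -2.562
endloop
endfacet
facet normal -0.073 -0.997 0.035
outer loop
vertex 0.814 -1.256 -3.14
vertex 0.74 -1.212 -2.039
vertex -0.175 -1.167 -2.655
endloop
endfacet
facet normal -0.348 -0.742 -0.573
outer loop
vertex 0.814 -1.256 -3.14
vertex -0.175 -1.167 -2.655
vertex 0.052 -0.575 -3.559
endloop
endfacet
facet normal 0.164 -0.378 -0.911
outer loop
vertex 0.814 -1.256 -3.14
vertex 0.052 -0.575 -3.559
vertex 1.107 -0.255 -3.502
endloop
endfacet
facet normal 0.757 -0.407 -0.512
outer loop
vertex 0.814 -1.256 -3.14
vertex 1.107 -0.255 -3.502
vertex 1.532 -0.648 -2.562
endloop
endfacet
facet normal 0.610 -0.789 0.073
outer loop
vertex 0.814 -1.256 -3.14
vertex 1.532 -0.648 -2.562
vertex 0.74 -1.212 -2.039
endloop
endfacet
facet normal -0.424 -0.697 0.578
outer loop
vertex -0.175 -1.167 -2.655
vertex 0.74 -1.212 -2.039
vertex -0.067 -0.505 -1.778
endloop
endfacet
facet normal -0.869 -0.285 -0.405
outer loop
vertex 0.052 -0.575 -3.559
vertex -0.175 -1.167 -2.655
vertex -0.492 -0.112 -2.718
endloop
endfacet
facet normal -0.041 0.305 -0.952
outer loop
vertex 1.107 -0.255 -3.502
vertex 0.052 -0.575 -3.559
vertex 0.3 0.452 -3.241
endloop
endfacet
facet normal 0.916 0.257 -0.307
outer loop
vertex 1.532 -0.648 -2.562
vertex 1.107 -0.255 -3.502
vertex 1.215 0.407 -2.625
endloop
endfacet
facet normal 0.679 -0.362 0.639
outer loop
vertex 0.74 -1.212 -2.039
vertex 1.532 -0.648 -2.562
vertex 0.988 -0.185 -1.721
endloop
endfacet

endsolid


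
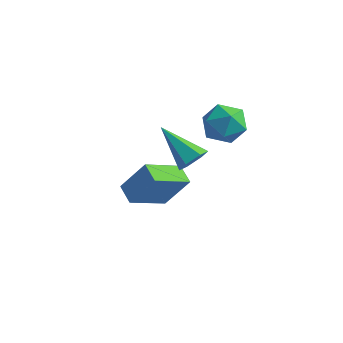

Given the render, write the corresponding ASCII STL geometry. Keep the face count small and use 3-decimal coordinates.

solid 
facet normal 0.822 -0.137 -0.552
outer loop
vertex 0.58 0.979 0.687
vertex 0.244 0.413 0.327
vertex 0.184 1.113 0.064
endloop
endfacet
facet normal -0.035 0.972 0.231
outer loop
vertex 0.58 0.979 0.687
vertex 0.184 1.113 0.064
vertex -1.524 0.707 1.513
endloop
endfacet
facet normal 0.823 -0.137 -0.551
outer loop
vertex 0.184 1.113 0.064
vertex 0.244 0.413 0.327
vertex -0.151 0.547 -0.296
endloop
endfacet
facet normal -0.574 0.654 -0.493
outer loop
vertex 0.184 1.113 0.064
vertex -0.151 0.547 -0.296
vertex -1.524 0.707 1.513
endloop
endfacet
facet normal 0.823 -0.137 -0.551
outer loop
vertex -0.151 0.547 -0.296
vertex 0.244 0.413 0.327
vertex -0.092 -0.153 -0.034
endloop
endfacet
facet normal -0.777 -0.277 -0.565
outer loop
vertex -0.151 0.547 -0.296
vertex -0.092 -0.153 -0.034
vertex -1.524 0.707 1.513
endloop
endfacet
facet normal 0.823 -0.136 -0.552
outer loop
vertex -0.092 -0.153 -0.034
vertex 0.244 0.413 0.327
vertex 0.304 -0.287 0.589
endloop
endfacet
facet normal -0.441 -0.893 0.088
outer loop
vertex -0.092 -0.153 -0.034
vertex 0.304 -0.287 0.589
vertex -1.524 0.707 1.513
endloop
endfacet
facet normal 0.822 -0.136 -0.553
outer loop
vertex 0.304 -0.287 0.589
vertex 0.244 0.413 0.327
vertex 0.64 0.279 0.949
endloop
endfacet
facet normal 0.098 -0.575 0.812
outer loop
vertex 0.304 -0.287 0.589
vertex 0.64 0.279 0.949
vertex -1.524 0.707 1.513
endloop
endfacet
facet normal 0.822 -0.136 -0.553
outer loop
vertex 0.64 0.279 0.949
vertex 0.244 0.413 0.327
vertex 0.58 0.979 0.687
endloop
endfacet
facet normal 0.301 0.357 0.884
outer loop
vertex 0.64 0.279 0.949
vertex 0.58 0.979 0.687
vertex -1.524 0.707 1.513
endloop
endfacet
facet normal 0.187 0.268 0.945
outer loop
vertex 0.515 3.879 1.406
vertex -0.385 3.351 1.734
vertex 0.573 2.825 1.693
endloop
endfacet
facet normal 0.793 0.200 0.575
outer loop
vertex 0.515 3.879 1.406
vertex 0.573 2.825 1.693
vertex 1.119 3.183 0.816
endloop
endfacet
facet normal 0.763 0.646 0.019
outer loop
vertex 0.515 3.879 1.406
vertex 1.119 3.183 0.816
vertex 0.498 3.931 0.314
endloop
endfacet
facet normal 0.137 0.990 0.045
outer loop
vertex 0.515 3.879 1.406
vertex 0.498 3.931 0.314
vertex -0.431 4.034 0.881
endloop
endfacet
facet normal -0.219 0.756 0.617
outer loop
vertex 0.515 3.879 1.406
vertex -0.431 4.034 0.881
vertex -0.385 3.351 1.734
endloop
endfacet
facet normal 0.824 -0.467 0.322
outer loop
vertex 1.119 3.183 0.816
vertex 0.573 2.825 1.693
vertex 0.591 2.226 0.779
endloop
endfacet
facet normal -0.157 -0.357 0.921
outer loop
vertex 0.573 2.825 1.693
vertex -0.385 3.351 1.734
vertex -0.338 2.329 1.346
endloop
endfacet
facet normal -0.812 0.433 0.391
outer loop
vertex -0.385 3.351 1.734
vertex -0.431 4.034 0.881
vertex -0.959 3.077 0.844
endloop
endfacet
facet normal -0.237 0.810 -0.536
outer loop
vertex -0.431 4.034 0.881
vertex 0.498 3.931 0.314
vertex -0.413 3.435 -0.033
endloop
endfacet
facet normal 0.775 0.255 -0.578
outer loop
vertex 0.498 3.931 0.314
vertex 1.119 3.183 0.816
vertex 0.545 2.909 -0.074
endloop
endfacet
facet normal -0.137 -0.990 -0.045
outer loop
vertex -0.355 2.381 0.254
vertex 0.591 2.226 0.779
vertex -0.338 2.329 1.346
endloop
endfacet
facet normal -0.763 -0.646 -0.019
outer loop
vertex -0.355 2.381 0.254
vertex -0.338 2.329 1.346
vertex -0.959 3.077 0.844
endloop
endfacet
facet normal -0.793 -0.200 -0.575
outer loop
vertex -0.355 2.381 0.254
vertex -0.959 3.077 0.844
vertex -0.413 3.435 -0.033
endloop
endfacet
facet normal -0.187 -0.268 -0.945
outer loop
vertex -0.355 2.381 0.254
vertex -0.413 3.435 -0.033
vertex 0.545 2.909 -0.074
endloop
endfacet
facet normal 0.219 -0.756 -0.617
outer loop
vertex -0.355 2.381 0.254
vertex 0.545 2.909 -0.074
vertex 0.591 2.226 0.779
endloop
endfacet
facet normal 0.237 -0.810 0.536
outer loop
vertex -0.338 2.329 1.346
vertex 0.591 2.226 0.779
vertex 0.573 2.825 1.693
endloop
endfacet
facet normal -0.775 -0.255 0.578
outer loop
vertex -0.959 3.077 0.844
vertex -0.338 2.329 1.346
vertex -0.385 3.351 1.734
endloop
endfacet
facet normal -0.824 0.467 -0.322
outer loop
vertex -0.413 3.435 -0.033
vertex -0.959 3.077 0.844
vertex -0.431 4.034 0.881
endloop
endfacet
facet normal 0.157 0.357 -0.921
outer loop
vertex 0.545 2.909 -0.074
vertex -0.413 3.435 -0.033
vertex 0.498 3.931 0.314
endloop
endfacet
facet normal 0.812 -0.433 -0.391
outer loop
vertex 0.591 2.226 0.779
vertex 0.545 2.909 -0.074
vertex 1.119 3.183 0.816
endloop
endfacet
facet normal -0.515 -0.255 -0.818
outer loop
vertex -4.153 1.549 -4.01
vertex -3.454 3.282 -4.99
vertex -3.323 1.013 -4.365
endloop
endfacet
facet normal -0.332 -0.821 0.464
outer loop
vertex -2.346 1.498 -2.81
vertex -4.153 1.549 -4.01
vertex -3.323 1.013 -4.365
endloop
endfacet
facet normal -0.515 -0.255 -0.818
outer loop
vertex -3.323 1.013 -4.365
vertex -3.454 3.282 -4.99
vertex -2.624 2.746 -5.345
endloop
endfacet
facet normal 0.791 -0.510 -0.338
outer loop
vertex -2.624 2.746 -5.345
vertex -2.346 1.498 -2.81
vertex -3.323 1.013 -4.365
endloop
endfacet
facet normal -0.791 0.510 0.338
outer loop
vertex -4.153 1.549 -4.01
vertex -2.477 3.767 -3.435
vertex -3.454 3.282 -4.99
endloop
endfacet
facet normal -0.332 -0.821 0.464
outer loop
vertex -3.176 2.034 -2.455
vertex -4.153 1.549 -4.01
vertex -2.346 1.498 -2.81
endloop
endfacet
facet normal -0.791 0.510 0.338
outer loop
vertex -3.176 2.034 -2.455
vertex -2.477 3.767 -3.435
vertex -4.153 1.549 -4.01
endloop
endfacet
facet normal 0.332 0.821 -0.464
outer loop
vertex -3.454 3.282 -4.99
vertex -2.477 3.767 -3.435
vertex -2.624 2.746 -5.345
endloop
endfacet
facet normal 0.791 -0.510 -0.338
outer loop
vertex -1.647 3.231 -3.79
vertex -2.346 1.498 -2.81
vertex -2.624 2.746 -5.345
endloop
endfacet
facet normal 0.332 0.821 -0.464
outer loop
vertex -2.624 2.746 -5.345
vertex -2.477 3.767 -3.435
vertex -1.647 3.231 -3.79
endloop
endfacet
facet normal 0.515 0.255 0.818
outer loop
vertex -1.647 3.231 -3.79
vertex -3.176 2.034 -2.455
vertex -2.346 1.498 -2.81
endloop
endfacet
facet normal 0.515 0.255 0.818
outer loop
vertex -2.477 3.767 -3.435
vertex -3.176 2.034 -2.455
vertex -1.647 3.231 -3.79
endloop
endfacet

endsolid


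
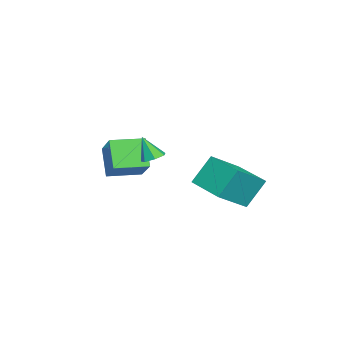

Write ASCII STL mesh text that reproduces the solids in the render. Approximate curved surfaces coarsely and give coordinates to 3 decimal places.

solid 
facet normal -0.620 -0.773 0.133
outer loop
vertex -0.286 1.894 1.805
vertex -1.734 2.867 0.71
vertex 0.338 1.137 0.307
endloop
endfacet
facet normal 0.703 -0.473 0.532
outer loop
vertex 1.634 2.753 0.03
vertex -0.286 1.894 1.805
vertex 0.338 1.137 0.307
endloop
endfacet
facet normal -0.620 -0.773 0.133
outer loop
vertex 0.338 1.137 0.307
vertex -1.734 2.867 0.71
vertex -1.11 2.11 -0.788
endloop
endfacet
facet normal 0.348 -0.423 -0.837
outer loop
vertex -1.11 2.11 -0.788
vertex 1.634 2.753 0.03
vertex 0.338 1.137 0.307
endloop
endfacet
facet normal -0.348 0.423 0.837
outer loop
vertex -0.286 1.894 1.805
vertex -0.438 4.483 0.433
vertex -1.734 2.867 0.71
endloop
endfacet
facet normal 0.703 -0.473 0.532
outer loop
vertex 1.01 3.51 1.528
vertex -0.286 1.894 1.805
vertex 1.634 2.753 0.03
endloop
endfacet
facet normal -0.348 0.423 0.837
outer loop
vertex 1.01 3.51 1.528
vertex -0.438 4.483 0.433
vertex -0.286 1.894 1.805
endloop
endfacet
facet normal -0.703 0.473 -0.532
outer loop
vertex -1.734 2.867 0.71
vertex -0.438 4.483 0.433
vertex -1.11 2.11 -0.788
endloop
endfacet
facet normal 0.348 -0.423 -0.837
outer loop
vertex 0.186 3.726 -1.065
vertex 1.634 2.753 0.03
vertex -1.11 2.11 -0.788
endloop
endfacet
facet normal -0.703 0.473 -0.532
outer loop
vertex -1.11 2.11 -0.788
vertex -0.438 4.483 0.433
vertex 0.186 3.726 -1.065
endloop
endfacet
facet normal 0.620 0.773 -0.133
outer loop
vertex 0.186 3.726 -1.065
vertex 1.01 3.51 1.528
vertex 1.634 2.753 0.03
endloop
endfacet
facet normal 0.620 0.773 -0.133
outer loop
vertex -0.438 4.483 0.433
vertex 1.01 3.51 1.528
vertex 0.186 3.726 -1.065
endloop
endfacet
facet normal 0.038 0.417 -0.908
outer loop
vertex 4.245 0.552 3.123
vertex 3.705 0.323 2.995
vertex 3.838 0.853 3.244
endloop
endfacet
facet normal 0.560 0.489 0.668
outer loop
vertex 4.245 0.552 3.123
vertex 3.838 0.853 3.244
vertex 3.655 -0.223 4.185
endloop
endfacet
facet normal 0.038 0.417 -0.908
outer loop
vertex 3.838 0.853 3.244
vertex 3.705 0.323 2.995
vertex 3.331 0.755 3.178
endloop
endfacet
facet normal -0.221 0.663 0.715
outer loop
vertex 3.838 0.853 3.244
vertex 3.331 0.755 3.178
vertex 3.655 -0.223 4.185
endloop
endfacet
facet normal 0.038 0.418 -0.908
outer loop
vertex 3.331 0.755 3.178
vertex 3.705 0.323 2.995
vertex 3.106 0.332 2.974
endloop
endfacet
facet normal -0.848 0.217 0.484
outer loop
vertex 3.331 0.755 3.178
vertex 3.106 0.332 2.974
vertex 3.655 -0.223 4.185
endloop
endfacet
facet normal 0.038 0.417 -0.908
outer loop
vertex 3.106 0.332 2.974
vertex 3.705 0.323 2.995
vertex 3.332 -0.098 2.786
endloop
endfacet
facet normal -0.847 -0.511 0.150
outer loop
vertex 3.106 0.332 2.974
vertex 3.332 -0.098 2.786
vertex 3.655 -0.223 4.185
endloop
endfacet
facet normal 0.038 0.417 -0.908
outer loop
vertex 3.332 -0.098 2.786
vertex 3.705 0.323 2.995
vertex 3.84 -0.21 2.756
endloop
endfacet
facet normal -0.217 -0.975 -0.037
outer loop
vertex 3.332 -0.098 2.786
vertex 3.84 -0.21 2.756
vertex 3.655 -0.223 4.185
endloop
endfacet
facet normal 0.039 0.417 -0.908
outer loop
vertex 3.84 -0.21 2.756
vertex 3.705 0.323 2.995
vertex 4.246 0.079 2.906
endloop
endfacet
facet normal 0.563 -0.824 0.065
outer loop
vertex 3.84 -0.21 2.756
vertex 4.246 0.079 2.906
vertex 3.655 -0.223 4.185
endloop
endfacet
facet normal 0.039 0.417 -0.908
outer loop
vertex 4.246 0.079 2.906
vertex 3.705 0.323 2.995
vertex 4.245 0.552 3.123
endloop
endfacet
facet normal 0.909 -0.172 0.379
outer loop
vertex 4.246 0.079 2.906
vertex 4.245 0.552 3.123
vertex 3.655 -0.223 4.185
endloop
endfacet
facet normal -0.502 0.865 -0.019
outer loop
vertex 0.914 -0.898 3.085
vertex 1.778 -0.428 1.675
vertex -0.431 -1.702 1.993
endloop
endfacet
facet normal -0.502 -0.274 0.820
outer loop
vertex 0.422 -3.172 2.025
vertex 0.914 -0.898 3.085
vertex -0.431 -1.702 1.993
endloop
endfacet
facet normal -0.502 0.865 -0.019
outer loop
vertex -0.431 -1.702 1.993
vertex 1.778 -0.428 1.675
vertex 0.433 -1.232 0.582
endloop
endfacet
facet normal -0.704 -0.421 -0.572
outer loop
vertex 0.433 -1.232 0.582
vertex 0.422 -3.172 2.025
vertex -0.431 -1.702 1.993
endloop
endfacet
facet normal 0.704 0.421 0.572
outer loop
vertex 0.914 -0.898 3.085
vertex 2.631 -1.898 1.707
vertex 1.778 -0.428 1.675
endloop
endfacet
facet normal -0.503 -0.273 0.820
outer loop
vertex 1.767 -2.368 3.118
vertex 0.914 -0.898 3.085
vertex 0.422 -3.172 2.025
endloop
endfacet
facet normal 0.704 0.421 0.572
outer loop
vertex 1.767 -2.368 3.118
vertex 2.631 -1.898 1.707
vertex 0.914 -0.898 3.085
endloop
endfacet
facet normal 0.503 0.274 -0.820
outer loop
vertex 1.778 -0.428 1.675
vertex 2.631 -1.898 1.707
vertex 0.433 -1.232 0.582
endloop
endfacet
facet normal -0.704 -0.421 -0.572
outer loop
vertex 1.286 -2.702 0.615
vertex 0.422 -3.172 2.025
vertex 0.433 -1.232 0.582
endloop
endfacet
facet normal 0.503 0.273 -0.820
outer loop
vertex 0.433 -1.232 0.582
vertex 2.631 -1.898 1.707
vertex 1.286 -2.702 0.615
endloop
endfacet
facet normal 0.502 -0.865 0.019
outer loop
vertex 1.286 -2.702 0.615
vertex 1.767 -2.368 3.118
vertex 0.422 -3.172 2.025
endloop
endfacet
facet normal 0.502 -0.865 0.019
outer loop
vertex 2.631 -1.898 1.707
vertex 1.767 -2.368 3.118
vertex 1.286 -2.702 0.615
endloop
endfacet

endsolid


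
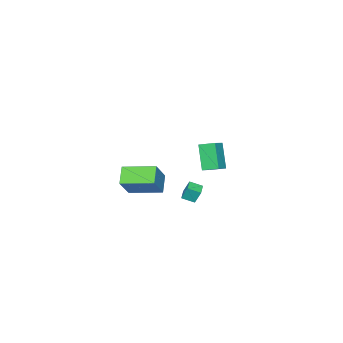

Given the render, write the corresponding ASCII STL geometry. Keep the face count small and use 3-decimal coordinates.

solid 
facet normal -0.884 -0.166 -0.438
outer loop
vertex -0.239 2.571 1.964
vertex -0.551 3.426 2.27
vertex 0.327 3.283 0.552
endloop
endfacet
facet normal 0.325 -0.890 -0.319
outer loop
vertex 1.131 3.434 0.95
vertex -0.239 2.571 1.964
vertex 0.327 3.283 0.552
endloop
endfacet
facet normal -0.884 -0.166 -0.438
outer loop
vertex 0.327 3.283 0.552
vertex -0.551 3.426 2.27
vertex 0.015 4.138 0.857
endloop
endfacet
facet normal 0.337 0.423 -0.841
outer loop
vertex 0.015 4.138 0.857
vertex 1.131 3.434 0.95
vertex 0.327 3.283 0.552
endloop
endfacet
facet normal -0.337 -0.424 0.841
outer loop
vertex -0.239 2.571 1.964
vertex 0.253 3.577 2.668
vertex -0.551 3.426 2.27
endloop
endfacet
facet normal 0.325 -0.890 -0.318
outer loop
vertex 0.565 2.722 2.363
vertex -0.239 2.571 1.964
vertex 1.131 3.434 0.95
endloop
endfacet
facet normal -0.338 -0.423 0.841
outer loop
vertex 0.565 2.722 2.363
vertex 0.253 3.577 2.668
vertex -0.239 2.571 1.964
endloop
endfacet
facet normal -0.325 0.890 0.319
outer loop
vertex -0.551 3.426 2.27
vertex 0.253 3.577 2.668
vertex 0.015 4.138 0.857
endloop
endfacet
facet normal 0.337 0.424 -0.840
outer loop
vertex 0.819 4.289 1.256
vertex 1.131 3.434 0.95
vertex 0.015 4.138 0.857
endloop
endfacet
facet normal -0.325 0.890 0.319
outer loop
vertex 0.015 4.138 0.857
vertex 0.253 3.577 2.668
vertex 0.819 4.289 1.256
endloop
endfacet
facet normal 0.884 0.166 0.438
outer loop
vertex 0.819 4.289 1.256
vertex 0.565 2.722 2.363
vertex 1.131 3.434 0.95
endloop
endfacet
facet normal 0.884 0.166 0.438
outer loop
vertex 0.253 3.577 2.668
vertex 0.565 2.722 2.363
vertex 0.819 4.289 1.256
endloop
endfacet
facet normal -0.612 -0.171 -0.773
outer loop
vertex -2.631 -4.848 -4.436
vertex -3.529 -3.055 -4.121
vertex -1.798 -4.293 -5.218
endloop
endfacet
facet normal 0.442 -0.883 -0.156
outer loop
vertex -0.691 -3.985 -3.819
vertex -2.631 -4.848 -4.436
vertex -1.798 -4.293 -5.218
endloop
endfacet
facet normal -0.612 -0.171 -0.773
outer loop
vertex -1.798 -4.293 -5.218
vertex -3.529 -3.055 -4.121
vertex -2.696 -2.5 -4.903
endloop
endfacet
facet normal 0.656 0.437 -0.615
outer loop
vertex -2.696 -2.5 -4.903
vertex -0.691 -3.985 -3.819
vertex -1.798 -4.293 -5.218
endloop
endfacet
facet normal -0.656 -0.437 0.615
outer loop
vertex -2.631 -4.848 -4.436
vertex -2.422 -2.747 -2.722
vertex -3.529 -3.055 -4.121
endloop
endfacet
facet normal 0.442 -0.883 -0.156
outer loop
vertex -1.524 -4.54 -3.037
vertex -2.631 -4.848 -4.436
vertex -0.691 -3.985 -3.819
endloop
endfacet
facet normal -0.656 -0.437 0.615
outer loop
vertex -1.524 -4.54 -3.037
vertex -2.422 -2.747 -2.722
vertex -2.631 -4.848 -4.436
endloop
endfacet
facet normal -0.442 0.883 0.156
outer loop
vertex -3.529 -3.055 -4.121
vertex -2.422 -2.747 -2.722
vertex -2.696 -2.5 -4.903
endloop
endfacet
facet normal 0.656 0.437 -0.615
outer loop
vertex -1.589 -2.192 -3.504
vertex -0.691 -3.985 -3.819
vertex -2.696 -2.5 -4.903
endloop
endfacet
facet normal -0.442 0.883 0.156
outer loop
vertex -2.696 -2.5 -4.903
vertex -2.422 -2.747 -2.722
vertex -1.589 -2.192 -3.504
endloop
endfacet
facet normal 0.612 0.171 0.773
outer loop
vertex -1.589 -2.192 -3.504
vertex -1.524 -4.54 -3.037
vertex -0.691 -3.985 -3.819
endloop
endfacet
facet normal 0.612 0.171 0.773
outer loop
vertex -2.422 -2.747 -2.722
vertex -1.524 -4.54 -3.037
vertex -1.589 -2.192 -3.504
endloop
endfacet
facet normal -0.519 0.766 -0.380
outer loop
vertex -3.056 0.104 -3.513
vertex -2.363 0.536 -3.588
vertex -2.937 -0.235 -4.36
endloop
endfacet
facet normal -0.845 -0.526 0.092
outer loop
vertex -2.517 -0.856 -4.052
vertex -3.056 0.104 -3.513
vertex -2.937 -0.235 -4.36
endloop
endfacet
facet normal -0.517 0.766 -0.381
outer loop
vertex -2.937 -0.235 -4.36
vertex -2.363 0.536 -3.588
vertex -2.243 0.196 -4.435
endloop
endfacet
facet normal 0.130 -0.369 -0.920
outer loop
vertex -2.243 0.196 -4.435
vertex -2.517 -0.856 -4.052
vertex -2.937 -0.235 -4.36
endloop
endfacet
facet normal -0.130 0.369 0.920
outer loop
vertex -3.056 0.104 -3.513
vertex -1.943 -0.085 -3.28
vertex -2.363 0.536 -3.588
endloop
endfacet
facet normal -0.846 -0.526 0.091
outer loop
vertex -2.637 -0.516 -3.205
vertex -3.056 0.104 -3.513
vertex -2.517 -0.856 -4.052
endloop
endfacet
facet normal -0.130 0.369 0.920
outer loop
vertex -2.637 -0.516 -3.205
vertex -1.943 -0.085 -3.28
vertex -3.056 0.104 -3.513
endloop
endfacet
facet normal 0.845 0.526 -0.092
outer loop
vertex -2.363 0.536 -3.588
vertex -1.943 -0.085 -3.28
vertex -2.243 0.196 -4.435
endloop
endfacet
facet normal 0.130 -0.369 -0.920
outer loop
vertex -1.824 -0.424 -4.127
vertex -2.517 -0.856 -4.052
vertex -2.243 0.196 -4.435
endloop
endfacet
facet normal 0.846 0.526 -0.092
outer loop
vertex -2.243 0.196 -4.435
vertex -1.943 -0.085 -3.28
vertex -1.824 -0.424 -4.127
endloop
endfacet
facet normal 0.518 -0.766 0.381
outer loop
vertex -1.824 -0.424 -4.127
vertex -2.637 -0.516 -3.205
vertex -2.517 -0.856 -4.052
endloop
endfacet
facet normal 0.517 -0.767 0.380
outer loop
vertex -1.943 -0.085 -3.28
vertex -2.637 -0.516 -3.205
vertex -1.824 -0.424 -4.127
endloop
endfacet

endsolid


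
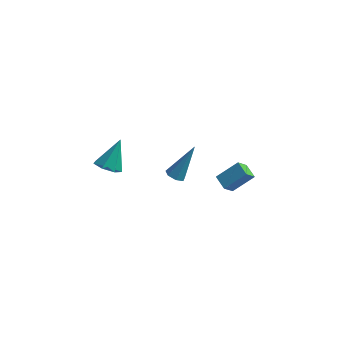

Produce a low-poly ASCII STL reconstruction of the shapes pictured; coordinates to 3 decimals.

solid 
facet normal -0.210 -0.564 -0.799
outer loop
vertex -2.452 1.685 1.871
vertex -3.218 1.696 2.065
vertex -2.819 2.199 1.605
endloop
endfacet
facet normal 0.838 0.530 -0.131
outer loop
vertex -2.452 1.685 1.871
vertex -2.819 2.199 1.605
vertex -2.842 2.704 3.495
endloop
endfacet
facet normal -0.210 -0.564 -0.799
outer loop
vertex -2.819 2.199 1.605
vertex -3.218 1.696 2.065
vertex -3.487 2.334 1.685
endloop
endfacet
facet normal 0.162 0.954 -0.253
outer loop
vertex -2.819 2.199 1.605
vertex -3.487 2.334 1.685
vertex -2.842 2.704 3.495
endloop
endfacet
facet normal -0.210 -0.564 -0.799
outer loop
vertex -3.487 2.334 1.685
vertex -3.218 1.696 2.065
vertex -3.952 1.989 2.051
endloop
endfacet
facet normal -0.576 0.817 0.038
outer loop
vertex -3.487 2.334 1.685
vertex -3.952 1.989 2.051
vertex -2.842 2.704 3.495
endloop
endfacet
facet normal -0.210 -0.564 -0.799
outer loop
vertex -3.952 1.989 2.051
vertex -3.218 1.696 2.065
vertex -3.864 1.422 2.428
endloop
endfacet
facet normal -0.823 0.220 0.524
outer loop
vertex -3.952 1.989 2.051
vertex -3.864 1.422 2.428
vertex -2.842 2.704 3.495
endloop
endfacet
facet normal -0.210 -0.563 -0.799
outer loop
vertex -3.864 1.422 2.428
vertex -3.218 1.696 2.065
vertex -3.29 1.062 2.531
endloop
endfacet
facet normal -0.391 -0.384 0.836
outer loop
vertex -3.864 1.422 2.428
vertex -3.29 1.062 2.531
vertex -2.842 2.704 3.495
endloop
endfacet
facet normal -0.211 -0.563 -0.799
outer loop
vertex -3.29 1.062 2.531
vertex -3.218 1.696 2.065
vertex -2.662 1.179 2.283
endloop
endfacet
facet normal 0.394 -0.543 0.742
outer loop
vertex -3.29 1.062 2.531
vertex -2.662 1.179 2.283
vertex -2.842 2.704 3.495
endloop
endfacet
facet normal -0.210 -0.563 -0.799
outer loop
vertex -2.662 1.179 2.283
vertex -3.218 1.696 2.065
vertex -2.452 1.685 1.871
endloop
endfacet
facet normal 0.940 -0.137 0.312
outer loop
vertex -2.662 1.179 2.283
vertex -2.452 1.685 1.871
vertex -2.842 2.704 3.495
endloop
endfacet
facet normal -0.352 -0.411 -0.841
outer loop
vertex 0.437 2.796 0.861
vertex -0.06 3.037 0.951
vertex 0.38 3.238 0.669
endloop
endfacet
facet normal 0.984 0.054 -0.168
outer loop
vertex 0.437 2.796 0.861
vertex 0.38 3.238 0.669
vertex 0.7 3.923 2.769
endloop
endfacet
facet normal -0.353 -0.409 -0.842
outer loop
vertex 0.38 3.238 0.669
vertex -0.06 3.037 0.951
vertex -0.009 3.53 0.69
endloop
endfacet
facet normal 0.554 0.763 -0.333
outer loop
vertex 0.38 3.238 0.669
vertex -0.009 3.53 0.69
vertex 0.7 3.923 2.769
endloop
endfacet
facet normal -0.351 -0.409 -0.842
outer loop
vertex -0.009 3.53 0.69
vertex -0.06 3.037 0.951
vertex -0.436 3.45 0.907
endloop
endfacet
facet normal -0.234 0.967 -0.103
outer loop
vertex -0.009 3.53 0.69
vertex -0.436 3.45 0.907
vertex 0.7 3.923 2.769
endloop
endfacet
facet normal -0.352 -0.410 -0.841
outer loop
vertex -0.436 3.45 0.907
vertex -0.06 3.037 0.951
vertex -0.58 3.059 1.158
endloop
endfacet
facet normal -0.785 0.513 0.348
outer loop
vertex -0.436 3.45 0.907
vertex -0.58 3.059 1.158
vertex 0.7 3.923 2.769
endloop
endfacet
facet normal -0.352 -0.410 -0.841
outer loop
vertex -0.58 3.059 1.158
vertex -0.06 3.037 0.951
vertex -0.333 2.652 1.253
endloop
endfacet
facet normal -0.685 -0.257 0.682
outer loop
vertex -0.58 3.059 1.158
vertex -0.333 2.652 1.253
vertex 0.7 3.923 2.769
endloop
endfacet
facet normal -0.351 -0.411 -0.841
outer loop
vertex -0.333 2.652 1.253
vertex -0.06 3.037 0.951
vertex 0.12 2.535 1.121
endloop
endfacet
facet normal -0.009 -0.763 0.646
outer loop
vertex -0.333 2.652 1.253
vertex 0.12 2.535 1.121
vertex 0.7 3.923 2.769
endloop
endfacet
facet normal -0.352 -0.411 -0.841
outer loop
vertex 0.12 2.535 1.121
vertex -0.06 3.037 0.951
vertex 0.437 2.796 0.861
endloop
endfacet
facet normal 0.734 -0.624 0.268
outer loop
vertex 0.12 2.535 1.121
vertex 0.437 2.796 0.861
vertex 0.7 3.923 2.769
endloop
endfacet
facet normal -0.664 -0.426 -0.615
outer loop
vertex 3.218 0.45 3.474
vertex 2.642 1.017 3.703
vertex 3.502 1.022 2.771
endloop
endfacet
facet normal 0.686 -0.675 -0.272
outer loop
vertex 4.438 1.623 3.637
vertex 3.218 0.45 3.474
vertex 3.502 1.022 2.771
endloop
endfacet
facet normal -0.664 -0.425 -0.615
outer loop
vertex 3.502 1.022 2.771
vertex 2.642 1.017 3.703
vertex 2.926 1.59 3.0
endloop
endfacet
facet normal 0.299 0.602 -0.741
outer loop
vertex 2.926 1.59 3.0
vertex 4.438 1.623 3.637
vertex 3.502 1.022 2.771
endloop
endfacet
facet normal -0.298 -0.602 0.740
outer loop
vertex 3.218 0.45 3.474
vertex 3.578 1.618 4.569
vertex 2.642 1.017 3.703
endloop
endfacet
facet normal 0.685 -0.675 -0.273
outer loop
vertex 4.154 1.05 4.34
vertex 3.218 0.45 3.474
vertex 4.438 1.623 3.637
endloop
endfacet
facet normal -0.299 -0.602 0.740
outer loop
vertex 4.154 1.05 4.34
vertex 3.578 1.618 4.569
vertex 3.218 0.45 3.474
endloop
endfacet
facet normal -0.686 0.675 0.273
outer loop
vertex 2.642 1.017 3.703
vertex 3.578 1.618 4.569
vertex 2.926 1.59 3.0
endloop
endfacet
facet normal 0.299 0.602 -0.740
outer loop
vertex 3.862 2.19 3.866
vertex 4.438 1.623 3.637
vertex 2.926 1.59 3.0
endloop
endfacet
facet normal -0.685 0.675 0.273
outer loop
vertex 2.926 1.59 3.0
vertex 3.578 1.618 4.569
vertex 3.862 2.19 3.866
endloop
endfacet
facet normal 0.664 0.426 0.615
outer loop
vertex 3.862 2.19 3.866
vertex 4.154 1.05 4.34
vertex 4.438 1.623 3.637
endloop
endfacet
facet normal 0.664 0.426 0.615
outer loop
vertex 3.578 1.618 4.569
vertex 4.154 1.05 4.34
vertex 3.862 2.19 3.866
endloop
endfacet

endsolid


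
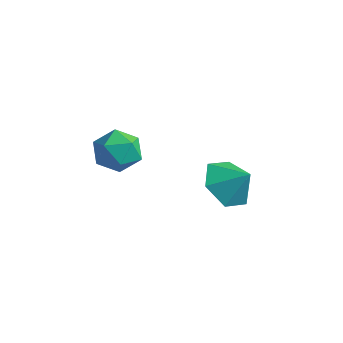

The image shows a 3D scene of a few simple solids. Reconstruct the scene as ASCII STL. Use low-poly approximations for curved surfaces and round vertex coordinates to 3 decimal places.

solid 
facet normal -0.982 0.073 -0.175
outer loop
vertex -1.408 -1.401 1.375
vertex -1.555 -1.622 2.106
vertex -1.469 -0.867 1.938
endloop
endfacet
facet normal -0.615 0.538 -0.576
outer loop
vertex -1.408 -1.401 1.375
vertex -1.469 -0.867 1.938
vertex -0.91 -0.804 1.4
endloop
endfacet
facet normal -0.152 0.167 -0.974
outer loop
vertex -1.408 -1.401 1.375
vertex -0.91 -0.804 1.4
vertex -0.651 -1.519 1.237
endloop
endfacet
facet normal -0.231 -0.524 -0.820
outer loop
vertex -1.408 -1.401 1.375
vertex -0.651 -1.519 1.237
vertex -1.05 -2.025 1.673
endloop
endfacet
facet normal -0.744 -0.583 -0.326
outer loop
vertex -1.408 -1.401 1.375
vertex -1.05 -2.025 1.673
vertex -1.555 -1.622 2.106
endloop
endfacet
facet normal -0.243 0.960 -0.140
outer loop
vertex -0.91 -0.804 1.4
vertex -1.469 -0.867 1.938
vertex -0.75 -0.655 2.147
endloop
endfacet
facet normal -0.835 0.208 0.509
outer loop
vertex -1.469 -0.867 1.938
vertex -1.555 -1.622 2.106
vertex -1.149 -1.161 2.583
endloop
endfacet
facet normal -0.451 -0.852 0.267
outer loop
vertex -1.555 -1.622 2.106
vertex -1.05 -2.025 1.673
vertex -0.89 -1.876 2.42
endloop
endfacet
facet normal 0.378 -0.757 -0.533
outer loop
vertex -1.05 -2.025 1.673
vertex -0.651 -1.519 1.237
vertex -0.331 -1.813 1.882
endloop
endfacet
facet normal 0.507 0.362 -0.782
outer loop
vertex -0.651 -1.519 1.237
vertex -0.91 -0.804 1.4
vertex -0.245 -1.058 1.714
endloop
endfacet
facet normal 0.231 0.524 0.820
outer loop
vertex -0.392 -1.279 2.445
vertex -0.75 -0.655 2.147
vertex -1.149 -1.161 2.583
endloop
endfacet
facet normal 0.152 -0.167 0.974
outer loop
vertex -0.392 -1.279 2.445
vertex -1.149 -1.161 2.583
vertex -0.89 -1.876 2.42
endloop
endfacet
facet normal 0.615 -0.538 0.576
outer loop
vertex -0.392 -1.279 2.445
vertex -0.89 -1.876 2.42
vertex -0.331 -1.813 1.882
endloop
endfacet
facet normal 0.982 -0.073 0.175
outer loop
vertex -0.392 -1.279 2.445
vertex -0.331 -1.813 1.882
vertex -0.245 -1.058 1.714
endloop
endfacet
facet normal 0.744 0.583 0.326
outer loop
vertex -0.392 -1.279 2.445
vertex -0.245 -1.058 1.714
vertex -0.75 -0.655 2.147
endloop
endfacet
facet normal -0.378 0.757 0.533
outer loop
vertex -1.149 -1.161 2.583
vertex -0.75 -0.655 2.147
vertex -1.469 -0.867 1.938
endloop
endfacet
facet normal -0.507 -0.362 0.782
outer loop
vertex -0.89 -1.876 2.42
vertex -1.149 -1.161 2.583
vertex -1.555 -1.622 2.106
endloop
endfacet
facet normal 0.243 -0.960 0.140
outer loop
vertex -0.331 -1.813 1.882
vertex -0.89 -1.876 2.42
vertex -1.05 -2.025 1.673
endloop
endfacet
facet normal 0.835 -0.208 -0.509
outer loop
vertex -0.245 -1.058 1.714
vertex -0.331 -1.813 1.882
vertex -0.651 -1.519 1.237
endloop
endfacet
facet normal 0.451 0.852 -0.267
outer loop
vertex -0.75 -0.655 2.147
vertex -0.245 -1.058 1.714
vertex -0.91 -0.804 1.4
endloop
endfacet
facet normal -0.702 -0.199 -0.684
outer loop
vertex 0.884 1.183 -1.05
vertex 0.369 1.871 -0.722
vertex 0.978 2.031 -1.393
endloop
endfacet
facet normal 0.989 -0.136 -0.064
outer loop
vertex 0.884 1.183 -1.05
vertex 0.978 2.031 -1.393
vertex 1.071 2.069 -0.038
endloop
endfacet
facet normal -0.702 -0.199 -0.684
outer loop
vertex 0.978 2.031 -1.393
vertex 0.369 1.871 -0.722
vertex 0.463 2.719 -1.065
endloop
endfacet
facet normal 0.782 0.619 -0.071
outer loop
vertex 0.978 2.031 -1.393
vertex 0.463 2.719 -1.065
vertex 1.071 2.069 -0.038
endloop
endfacet
facet normal -0.701 -0.199 -0.684
outer loop
vertex 0.463 2.719 -1.065
vertex 0.369 1.871 -0.722
vertex -0.146 2.558 -0.394
endloop
endfacet
facet normal 0.230 0.878 0.420
outer loop
vertex 0.463 2.719 -1.065
vertex -0.146 2.558 -0.394
vertex 1.071 2.069 -0.038
endloop
endfacet
facet normal -0.702 -0.200 -0.684
outer loop
vertex -0.146 2.558 -0.394
vertex 0.369 1.871 -0.722
vertex -0.239 1.71 -0.051
endloop
endfacet
facet normal -0.114 0.383 0.917
outer loop
vertex -0.146 2.558 -0.394
vertex -0.239 1.71 -0.051
vertex 1.071 2.069 -0.038
endloop
endfacet
facet normal -0.702 -0.199 -0.684
outer loop
vertex -0.239 1.71 -0.051
vertex 0.369 1.871 -0.722
vertex 0.276 1.022 -0.379
endloop
endfacet
facet normal 0.093 -0.371 0.924
outer loop
vertex -0.239 1.71 -0.051
vertex 0.276 1.022 -0.379
vertex 1.071 2.069 -0.038
endloop
endfacet
facet normal -0.702 -0.199 -0.684
outer loop
vertex 0.276 1.022 -0.379
vertex 0.369 1.871 -0.722
vertex 0.884 1.183 -1.05
endloop
endfacet
facet normal 0.645 -0.630 0.433
outer loop
vertex 0.276 1.022 -0.379
vertex 0.884 1.183 -1.05
vertex 1.071 2.069 -0.038
endloop
endfacet

endsolid


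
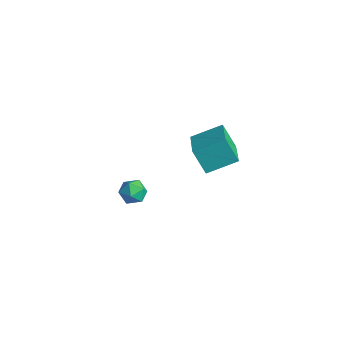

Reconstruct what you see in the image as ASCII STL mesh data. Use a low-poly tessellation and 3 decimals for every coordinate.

solid 
facet normal -0.303 0.953 -0.019
outer loop
vertex -0.03 -1.517 3.536
vertex -0.652 -1.717 3.427
vertex -0.434 -1.635 4.047
endloop
endfacet
facet normal 0.262 0.874 0.409
outer loop
vertex -0.03 -1.517 3.536
vertex -0.434 -1.635 4.047
vertex 0.197 -1.835 4.071
endloop
endfacet
facet normal 0.797 0.604 0.021
outer loop
vertex -0.03 -1.517 3.536
vertex 0.197 -1.835 4.071
vertex 0.369 -2.041 3.465
endloop
endfacet
facet normal 0.562 0.516 -0.647
outer loop
vertex -0.03 -1.517 3.536
vertex 0.369 -2.041 3.465
vertex -0.156 -1.968 3.067
endloop
endfacet
facet normal -0.117 0.731 -0.672
outer loop
vertex -0.03 -1.517 3.536
vertex -0.156 -1.968 3.067
vertex -0.652 -1.717 3.427
endloop
endfacet
facet normal 0.092 0.399 0.912
outer loop
vertex 0.197 -1.835 4.071
vertex -0.434 -1.635 4.047
vertex -0.284 -2.232 4.293
endloop
endfacet
facet normal -0.822 0.525 0.220
outer loop
vertex -0.434 -1.635 4.047
vertex -0.652 -1.717 3.427
vertex -0.809 -2.159 3.895
endloop
endfacet
facet normal -0.523 0.166 -0.836
outer loop
vertex -0.652 -1.717 3.427
vertex -0.156 -1.968 3.067
vertex -0.637 -2.365 3.289
endloop
endfacet
facet normal 0.578 -0.183 -0.796
outer loop
vertex -0.156 -1.968 3.067
vertex 0.369 -2.041 3.465
vertex -0.006 -2.565 3.313
endloop
endfacet
facet normal 0.958 -0.039 0.285
outer loop
vertex 0.369 -2.041 3.465
vertex 0.197 -1.835 4.071
vertex 0.212 -2.483 3.933
endloop
endfacet
facet normal -0.562 -0.516 0.647
outer loop
vertex -0.41 -2.683 3.824
vertex -0.284 -2.232 4.293
vertex -0.809 -2.159 3.895
endloop
endfacet
facet normal -0.797 -0.604 -0.021
outer loop
vertex -0.41 -2.683 3.824
vertex -0.809 -2.159 3.895
vertex -0.637 -2.365 3.289
endloop
endfacet
facet normal -0.262 -0.874 -0.409
outer loop
vertex -0.41 -2.683 3.824
vertex -0.637 -2.365 3.289
vertex -0.006 -2.565 3.313
endloop
endfacet
facet normal 0.303 -0.953 0.019
outer loop
vertex -0.41 -2.683 3.824
vertex -0.006 -2.565 3.313
vertex 0.212 -2.483 3.933
endloop
endfacet
facet normal 0.117 -0.731 0.672
outer loop
vertex -0.41 -2.683 3.824
vertex 0.212 -2.483 3.933
vertex -0.284 -2.232 4.293
endloop
endfacet
facet normal -0.578 0.183 0.796
outer loop
vertex -0.809 -2.159 3.895
vertex -0.284 -2.232 4.293
vertex -0.434 -1.635 4.047
endloop
endfacet
facet normal -0.958 0.039 -0.285
outer loop
vertex -0.637 -2.365 3.289
vertex -0.809 -2.159 3.895
vertex -0.652 -1.717 3.427
endloop
endfacet
facet normal -0.092 -0.399 -0.912
outer loop
vertex -0.006 -2.565 3.313
vertex -0.637 -2.365 3.289
vertex -0.156 -1.968 3.067
endloop
endfacet
facet normal 0.822 -0.525 -0.220
outer loop
vertex 0.212 -2.483 3.933
vertex -0.006 -2.565 3.313
vertex 0.369 -2.041 3.465
endloop
endfacet
facet normal 0.523 -0.166 0.836
outer loop
vertex -0.284 -2.232 4.293
vertex 0.212 -2.483 3.933
vertex 0.197 -1.835 4.071
endloop
endfacet
facet normal -0.794 0.511 -0.329
outer loop
vertex -3.147 2.884 2.431
vertex -2.56 4.192 3.044
vertex -2.494 3.142 1.254
endloop
endfacet
facet normal -0.376 -0.839 -0.393
outer loop
vertex -1.04 2.208 1.856
vertex -3.147 2.884 2.431
vertex -2.494 3.142 1.254
endloop
endfacet
facet normal -0.795 0.510 -0.329
outer loop
vertex -2.494 3.142 1.254
vertex -2.56 4.192 3.044
vertex -1.907 4.451 1.867
endloop
endfacet
facet normal 0.477 0.188 -0.859
outer loop
vertex -1.907 4.451 1.867
vertex -1.04 2.208 1.856
vertex -2.494 3.142 1.254
endloop
endfacet
facet normal -0.477 -0.189 0.859
outer loop
vertex -3.147 2.884 2.431
vertex -1.106 3.258 3.646
vertex -2.56 4.192 3.044
endloop
endfacet
facet normal -0.376 -0.839 -0.393
outer loop
vertex -1.693 1.949 3.033
vertex -3.147 2.884 2.431
vertex -1.04 2.208 1.856
endloop
endfacet
facet normal -0.477 -0.188 0.859
outer loop
vertex -1.693 1.949 3.033
vertex -1.106 3.258 3.646
vertex -3.147 2.884 2.431
endloop
endfacet
facet normal 0.376 0.839 0.393
outer loop
vertex -2.56 4.192 3.044
vertex -1.106 3.258 3.646
vertex -1.907 4.451 1.867
endloop
endfacet
facet normal 0.477 0.188 -0.859
outer loop
vertex -0.453 3.516 2.469
vertex -1.04 2.208 1.856
vertex -1.907 4.451 1.867
endloop
endfacet
facet normal 0.377 0.839 0.393
outer loop
vertex -1.907 4.451 1.867
vertex -1.106 3.258 3.646
vertex -0.453 3.516 2.469
endloop
endfacet
facet normal 0.795 -0.511 0.329
outer loop
vertex -0.453 3.516 2.469
vertex -1.693 1.949 3.033
vertex -1.04 2.208 1.856
endloop
endfacet
facet normal 0.795 -0.510 0.329
outer loop
vertex -1.106 3.258 3.646
vertex -1.693 1.949 3.033
vertex -0.453 3.516 2.469
endloop
endfacet

endsolid


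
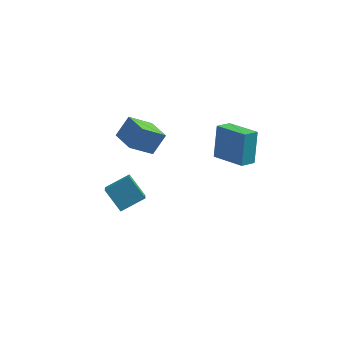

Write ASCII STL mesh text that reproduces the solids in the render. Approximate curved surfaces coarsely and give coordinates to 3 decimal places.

solid 
facet normal -0.637 0.759 -0.133
outer loop
vertex -3.29 2.967 -2.433
vertex -2.153 3.733 -3.504
vertex -3.879 2.277 -3.551
endloop
endfacet
facet normal -0.653 -0.440 0.616
outer loop
vertex -2.847 1.047 -3.336
vertex -3.29 2.967 -2.433
vertex -3.879 2.277 -3.551
endloop
endfacet
facet normal -0.637 0.759 -0.132
outer loop
vertex -3.879 2.277 -3.551
vertex -2.153 3.733 -3.504
vertex -2.742 3.044 -4.622
endloop
endfacet
facet normal -0.409 -0.479 -0.777
outer loop
vertex -2.742 3.044 -4.622
vertex -2.847 1.047 -3.336
vertex -3.879 2.277 -3.551
endloop
endfacet
facet normal 0.409 0.479 0.777
outer loop
vertex -3.29 2.967 -2.433
vertex -1.121 2.503 -3.289
vertex -2.153 3.733 -3.504
endloop
endfacet
facet normal -0.654 -0.440 0.616
outer loop
vertex -2.258 1.736 -2.218
vertex -3.29 2.967 -2.433
vertex -2.847 1.047 -3.336
endloop
endfacet
facet normal 0.409 0.479 0.777
outer loop
vertex -2.258 1.736 -2.218
vertex -1.121 2.503 -3.289
vertex -3.29 2.967 -2.433
endloop
endfacet
facet normal 0.653 0.441 -0.616
outer loop
vertex -2.153 3.733 -3.504
vertex -1.121 2.503 -3.289
vertex -2.742 3.044 -4.622
endloop
endfacet
facet normal -0.409 -0.479 -0.777
outer loop
vertex -1.71 1.813 -4.407
vertex -2.847 1.047 -3.336
vertex -2.742 3.044 -4.622
endloop
endfacet
facet normal 0.653 0.440 -0.616
outer loop
vertex -2.742 3.044 -4.622
vertex -1.121 2.503 -3.289
vertex -1.71 1.813 -4.407
endloop
endfacet
facet normal 0.637 -0.760 0.133
outer loop
vertex -1.71 1.813 -4.407
vertex -2.258 1.736 -2.218
vertex -2.847 1.047 -3.336
endloop
endfacet
facet normal 0.637 -0.759 0.133
outer loop
vertex -1.121 2.503 -3.289
vertex -2.258 1.736 -2.218
vertex -1.71 1.813 -4.407
endloop
endfacet
facet normal -0.618 0.373 0.692
outer loop
vertex -3.003 -4.148 -2.124
vertex -1.854 -3.42 -1.491
vertex -3.197 -3.286 -2.762
endloop
endfacet
facet normal -0.766 -0.485 -0.422
outer loop
vertex -2.246 -3.86 -3.829
vertex -3.003 -4.148 -2.124
vertex -3.197 -3.286 -2.762
endloop
endfacet
facet normal -0.618 0.373 0.692
outer loop
vertex -3.197 -3.286 -2.762
vertex -1.854 -3.42 -1.491
vertex -2.048 -2.558 -2.129
endloop
endfacet
facet normal -0.179 0.791 -0.585
outer loop
vertex -2.048 -2.558 -2.129
vertex -2.246 -3.86 -3.829
vertex -3.197 -3.286 -2.762
endloop
endfacet
facet normal 0.179 -0.791 0.585
outer loop
vertex -3.003 -4.148 -2.124
vertex -0.903 -3.994 -2.558
vertex -1.854 -3.42 -1.491
endloop
endfacet
facet normal -0.766 -0.485 -0.422
outer loop
vertex -2.052 -4.722 -3.191
vertex -3.003 -4.148 -2.124
vertex -2.246 -3.86 -3.829
endloop
endfacet
facet normal 0.179 -0.791 0.585
outer loop
vertex -2.052 -4.722 -3.191
vertex -0.903 -3.994 -2.558
vertex -3.003 -4.148 -2.124
endloop
endfacet
facet normal 0.766 0.485 0.422
outer loop
vertex -1.854 -3.42 -1.491
vertex -0.903 -3.994 -2.558
vertex -2.048 -2.558 -2.129
endloop
endfacet
facet normal -0.179 0.791 -0.585
outer loop
vertex -1.097 -3.132 -3.196
vertex -2.246 -3.86 -3.829
vertex -2.048 -2.558 -2.129
endloop
endfacet
facet normal 0.766 0.485 0.422
outer loop
vertex -2.048 -2.558 -2.129
vertex -0.903 -3.994 -2.558
vertex -1.097 -3.132 -3.196
endloop
endfacet
facet normal 0.618 -0.373 -0.692
outer loop
vertex -1.097 -3.132 -3.196
vertex -2.052 -4.722 -3.191
vertex -2.246 -3.86 -3.829
endloop
endfacet
facet normal 0.618 -0.373 -0.692
outer loop
vertex -0.903 -3.994 -2.558
vertex -2.052 -4.722 -3.191
vertex -1.097 -3.132 -3.196
endloop
endfacet
facet normal -0.568 -0.748 0.344
outer loop
vertex 3.258 2.392 -2.346
vertex 1.538 3.469 -2.847
vertex 3.262 1.508 -4.262
endloop
endfacet
facet normal 0.823 -0.515 0.239
outer loop
vertex 3.842 2.271 -4.613
vertex 3.258 2.392 -2.346
vertex 3.262 1.508 -4.262
endloop
endfacet
facet normal -0.568 -0.748 0.344
outer loop
vertex 3.262 1.508 -4.262
vertex 1.538 3.469 -2.847
vertex 1.542 2.585 -4.763
endloop
endfacet
facet normal 0.002 -0.419 -0.908
outer loop
vertex 1.542 2.585 -4.763
vertex 3.842 2.271 -4.613
vertex 3.262 1.508 -4.262
endloop
endfacet
facet normal -0.002 0.419 0.908
outer loop
vertex 3.258 2.392 -2.346
vertex 2.118 4.232 -3.198
vertex 1.538 3.469 -2.847
endloop
endfacet
facet normal 0.823 -0.515 0.239
outer loop
vertex 3.838 3.155 -2.697
vertex 3.258 2.392 -2.346
vertex 3.842 2.271 -4.613
endloop
endfacet
facet normal -0.002 0.419 0.908
outer loop
vertex 3.838 3.155 -2.697
vertex 2.118 4.232 -3.198
vertex 3.258 2.392 -2.346
endloop
endfacet
facet normal -0.823 0.515 -0.239
outer loop
vertex 1.538 3.469 -2.847
vertex 2.118 4.232 -3.198
vertex 1.542 2.585 -4.763
endloop
endfacet
facet normal 0.002 -0.419 -0.908
outer loop
vertex 2.122 3.348 -5.114
vertex 3.842 2.271 -4.613
vertex 1.542 2.585 -4.763
endloop
endfacet
facet normal -0.823 0.515 -0.239
outer loop
vertex 1.542 2.585 -4.763
vertex 2.118 4.232 -3.198
vertex 2.122 3.348 -5.114
endloop
endfacet
facet normal 0.568 0.748 -0.344
outer loop
vertex 2.122 3.348 -5.114
vertex 3.838 3.155 -2.697
vertex 3.842 2.271 -4.613
endloop
endfacet
facet normal 0.568 0.748 -0.344
outer loop
vertex 2.118 4.232 -3.198
vertex 3.838 3.155 -2.697
vertex 2.122 3.348 -5.114
endloop
endfacet

endsolid
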